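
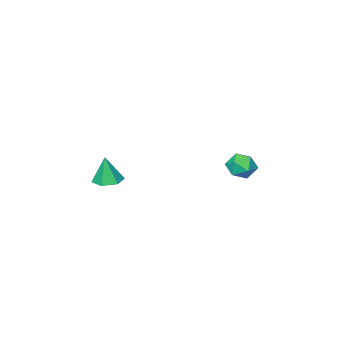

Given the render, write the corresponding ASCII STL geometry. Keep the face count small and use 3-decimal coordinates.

solid 
facet normal -0.187 0.896 -0.403
outer loop
vertex -2.583 2.856 0.848
vertex -3.11 3.013 1.442
vertex -2.331 3.215 1.529
endloop
endfacet
facet normal 0.481 0.690 -0.541
outer loop
vertex -2.583 2.856 0.848
vertex -2.331 3.215 1.529
vertex -1.882 2.634 1.188
endloop
endfacet
facet normal 0.452 0.066 -0.889
outer loop
vertex -2.583 2.856 0.848
vertex -1.882 2.634 1.188
vertex -2.384 2.072 0.891
endloop
endfacet
facet normal -0.234 -0.112 -0.966
outer loop
vertex -2.583 2.856 0.848
vertex -2.384 2.072 0.891
vertex -3.143 2.306 1.048
endloop
endfacet
facet normal -0.630 0.400 -0.665
outer loop
vertex -2.583 2.856 0.848
vertex -3.143 2.306 1.048
vertex -3.11 3.013 1.442
endloop
endfacet
facet normal 0.811 0.579 0.081
outer loop
vertex -1.882 2.634 1.188
vertex -2.331 3.215 1.529
vertex -1.977 2.654 1.992
endloop
endfacet
facet normal -0.271 0.913 0.305
outer loop
vertex -2.331 3.215 1.529
vertex -3.11 3.013 1.442
vertex -2.736 2.888 2.149
endloop
endfacet
facet normal -0.986 0.113 -0.119
outer loop
vertex -3.11 3.013 1.442
vertex -3.143 2.306 1.048
vertex -3.238 2.326 1.852
endloop
endfacet
facet normal -0.346 -0.717 -0.605
outer loop
vertex -3.143 2.306 1.048
vertex -2.384 2.072 0.891
vertex -2.789 1.745 1.511
endloop
endfacet
facet normal 0.765 -0.429 -0.480
outer loop
vertex -2.384 2.072 0.891
vertex -1.882 2.634 1.188
vertex -2.01 1.947 1.598
endloop
endfacet
facet normal 0.234 0.112 0.966
outer loop
vertex -2.537 2.104 2.192
vertex -1.977 2.654 1.992
vertex -2.736 2.888 2.149
endloop
endfacet
facet normal -0.452 -0.066 0.889
outer loop
vertex -2.537 2.104 2.192
vertex -2.736 2.888 2.149
vertex -3.238 2.326 1.852
endloop
endfacet
facet normal -0.481 -0.690 0.541
outer loop
vertex -2.537 2.104 2.192
vertex -3.238 2.326 1.852
vertex -2.789 1.745 1.511
endloop
endfacet
facet normal 0.187 -0.896 0.403
outer loop
vertex -2.537 2.104 2.192
vertex -2.789 1.745 1.511
vertex -2.01 1.947 1.598
endloop
endfacet
facet normal 0.630 -0.400 0.665
outer loop
vertex -2.537 2.104 2.192
vertex -2.01 1.947 1.598
vertex -1.977 2.654 1.992
endloop
endfacet
facet normal 0.346 0.717 0.605
outer loop
vertex -2.736 2.888 2.149
vertex -1.977 2.654 1.992
vertex -2.331 3.215 1.529
endloop
endfacet
facet normal -0.765 0.429 0.480
outer loop
vertex -3.238 2.326 1.852
vertex -2.736 2.888 2.149
vertex -3.11 3.013 1.442
endloop
endfacet
facet normal -0.811 -0.579 -0.081
outer loop
vertex -2.789 1.745 1.511
vertex -3.238 2.326 1.852
vertex -3.143 2.306 1.048
endloop
endfacet
facet normal 0.271 -0.913 -0.305
outer loop
vertex -2.01 1.947 1.598
vertex -2.789 1.745 1.511
vertex -2.384 2.072 0.891
endloop
endfacet
facet normal 0.986 -0.113 0.119
outer loop
vertex -1.977 2.654 1.992
vertex -2.01 1.947 1.598
vertex -1.882 2.634 1.188
endloop
endfacet
facet normal -0.080 0.048 -0.996
outer loop
vertex 4.273 0.312 1.669
vertex 3.643 0.694 1.738
vertex 4.29 1.051 1.703
endloop
endfacet
facet normal 0.942 -0.037 0.333
outer loop
vertex 4.273 0.312 1.669
vertex 4.29 1.051 1.703
vertex 3.757 0.626 3.162
endloop
endfacet
facet normal -0.080 0.048 -0.996
outer loop
vertex 4.29 1.051 1.703
vertex 3.643 0.694 1.738
vertex 3.659 1.433 1.772
endloop
endfacet
facet normal 0.505 0.761 0.406
outer loop
vertex 4.29 1.051 1.703
vertex 3.659 1.433 1.772
vertex 3.757 0.626 3.162
endloop
endfacet
facet normal -0.080 0.048 -0.996
outer loop
vertex 3.659 1.433 1.772
vertex 3.643 0.694 1.738
vertex 3.012 1.075 1.807
endloop
endfacet
facet normal -0.405 0.778 0.480
outer loop
vertex 3.659 1.433 1.772
vertex 3.012 1.075 1.807
vertex 3.757 0.626 3.162
endloop
endfacet
facet normal -0.080 0.048 -0.996
outer loop
vertex 3.012 1.075 1.807
vertex 3.643 0.694 1.738
vertex 2.996 0.336 1.773
endloop
endfacet
facet normal -0.877 -0.003 0.481
outer loop
vertex 3.012 1.075 1.807
vertex 2.996 0.336 1.773
vertex 3.757 0.626 3.162
endloop
endfacet
facet normal -0.080 0.048 -0.996
outer loop
vertex 2.996 0.336 1.773
vertex 3.643 0.694 1.738
vertex 3.626 -0.045 1.704
endloop
endfacet
facet normal -0.439 -0.800 0.408
outer loop
vertex 2.996 0.336 1.773
vertex 3.626 -0.045 1.704
vertex 3.757 0.626 3.162
endloop
endfacet
facet normal -0.080 0.048 -0.996
outer loop
vertex 3.626 -0.045 1.704
vertex 3.643 0.694 1.738
vertex 4.273 0.312 1.669
endloop
endfacet
facet normal 0.469 -0.817 0.334
outer loop
vertex 3.626 -0.045 1.704
vertex 4.273 0.312 1.669
vertex 3.757 0.626 3.162
endloop
endfacet

endsolid


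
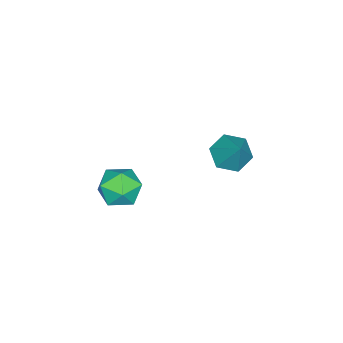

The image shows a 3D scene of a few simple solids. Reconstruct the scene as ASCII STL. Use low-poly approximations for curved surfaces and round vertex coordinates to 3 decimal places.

solid 
facet normal -0.446 -0.452 -0.772
outer loop
vertex -0.989 3.078 0.418
vertex -1.488 2.477 1.058
vertex -1.891 3.359 0.775
endloop
endfacet
facet normal 0.239 0.959 -0.151
outer loop
vertex -0.989 3.078 0.418
vertex -1.891 3.359 0.775
vertex -0.652 3.323 2.502
endloop
endfacet
facet normal -0.447 -0.452 -0.772
outer loop
vertex -1.891 3.359 0.775
vertex -1.488 2.477 1.058
vertex -2.39 2.758 1.416
endloop
endfacet
facet normal -0.486 0.794 0.365
outer loop
vertex -1.891 3.359 0.775
vertex -2.39 2.758 1.416
vertex -0.652 3.323 2.502
endloop
endfacet
facet normal -0.447 -0.452 -0.772
outer loop
vertex -2.39 2.758 1.416
vertex -1.488 2.477 1.058
vertex -1.986 1.876 1.699
endloop
endfacet
facet normal -0.536 0.025 0.844
outer loop
vertex -2.39 2.758 1.416
vertex -1.986 1.876 1.699
vertex -0.652 3.323 2.502
endloop
endfacet
facet normal -0.447 -0.452 -0.772
outer loop
vertex -1.986 1.876 1.699
vertex -1.488 2.477 1.058
vertex -1.085 1.596 1.341
endloop
endfacet
facet normal 0.141 -0.576 0.805
outer loop
vertex -1.986 1.876 1.699
vertex -1.085 1.596 1.341
vertex -0.652 3.323 2.502
endloop
endfacet
facet normal -0.446 -0.452 -0.772
outer loop
vertex -1.085 1.596 1.341
vertex -1.488 2.477 1.058
vertex -0.586 2.196 0.701
endloop
endfacet
facet normal 0.865 -0.411 0.289
outer loop
vertex -1.085 1.596 1.341
vertex -0.586 2.196 0.701
vertex -0.652 3.323 2.502
endloop
endfacet
facet normal -0.446 -0.452 -0.772
outer loop
vertex -0.586 2.196 0.701
vertex -1.488 2.477 1.058
vertex -0.989 3.078 0.418
endloop
endfacet
facet normal 0.915 0.357 -0.190
outer loop
vertex -0.586 2.196 0.701
vertex -0.989 3.078 0.418
vertex -0.652 3.323 2.502
endloop
endfacet
facet normal 0.203 0.640 0.741
outer loop
vertex 3.641 0.772 2.721
vertex 3.894 -0.066 3.376
vertex 4.669 0.4 2.761
endloop
endfacet
facet normal 0.335 0.936 0.106
outer loop
vertex 3.641 0.772 2.721
vertex 4.669 0.4 2.761
vertex 4.221 0.669 1.8
endloop
endfacet
facet normal -0.270 0.923 -0.273
outer loop
vertex 3.641 0.772 2.721
vertex 4.221 0.669 1.8
vertex 3.17 0.368 1.821
endloop
endfacet
facet normal -0.775 0.619 0.128
outer loop
vertex 3.641 0.772 2.721
vertex 3.17 0.368 1.821
vertex 2.968 -0.086 2.795
endloop
endfacet
facet normal -0.483 0.444 0.755
outer loop
vertex 3.641 0.772 2.721
vertex 2.968 -0.086 2.795
vertex 3.894 -0.066 3.376
endloop
endfacet
facet normal 0.816 0.530 -0.232
outer loop
vertex 4.221 0.669 1.8
vertex 4.669 0.4 2.761
vertex 4.832 -0.234 1.885
endloop
endfacet
facet normal 0.602 0.050 0.797
outer loop
vertex 4.669 0.4 2.761
vertex 3.894 -0.066 3.376
vertex 4.63 -0.688 2.859
endloop
endfacet
facet normal -0.508 -0.267 0.819
outer loop
vertex 3.894 -0.066 3.376
vertex 2.968 -0.086 2.795
vertex 3.579 -0.989 2.88
endloop
endfacet
facet normal -0.981 0.018 -0.195
outer loop
vertex 2.968 -0.086 2.795
vertex 3.17 0.368 1.821
vertex 3.131 -0.72 1.919
endloop
endfacet
facet normal -0.163 0.510 -0.845
outer loop
vertex 3.17 0.368 1.821
vertex 4.221 0.669 1.8
vertex 3.906 -0.254 1.304
endloop
endfacet
facet normal 0.775 -0.619 -0.128
outer loop
vertex 4.159 -1.092 1.959
vertex 4.832 -0.234 1.885
vertex 4.63 -0.688 2.859
endloop
endfacet
facet normal 0.270 -0.923 0.273
outer loop
vertex 4.159 -1.092 1.959
vertex 4.63 -0.688 2.859
vertex 3.579 -0.989 2.88
endloop
endfacet
facet normal -0.335 -0.936 -0.106
outer loop
vertex 4.159 -1.092 1.959
vertex 3.579 -0.989 2.88
vertex 3.131 -0.72 1.919
endloop
endfacet
facet normal -0.203 -0.640 -0.741
outer loop
vertex 4.159 -1.092 1.959
vertex 3.131 -0.72 1.919
vertex 3.906 -0.254 1.304
endloop
endfacet
facet normal 0.483 -0.444 -0.755
outer loop
vertex 4.159 -1.092 1.959
vertex 3.906 -0.254 1.304
vertex 4.832 -0.234 1.885
endloop
endfacet
facet normal 0.981 -0.018 0.195
outer loop
vertex 4.63 -0.688 2.859
vertex 4.832 -0.234 1.885
vertex 4.669 0.4 2.761
endloop
endfacet
facet normal 0.163 -0.510 0.845
outer loop
vertex 3.579 -0.989 2.88
vertex 4.63 -0.688 2.859
vertex 3.894 -0.066 3.376
endloop
endfacet
facet normal -0.816 -0.530 0.232
outer loop
vertex 3.131 -0.72 1.919
vertex 3.579 -0.989 2.88
vertex 2.968 -0.086 2.795
endloop
endfacet
facet normal -0.602 -0.050 -0.797
outer loop
vertex 3.906 -0.254 1.304
vertex 3.131 -0.72 1.919
vertex 3.17 0.368 1.821
endloop
endfacet
facet normal 0.508 0.267 -0.819
outer loop
vertex 4.832 -0.234 1.885
vertex 3.906 -0.254 1.304
vertex 4.221 0.669 1.8
endloop
endfacet

endsolid


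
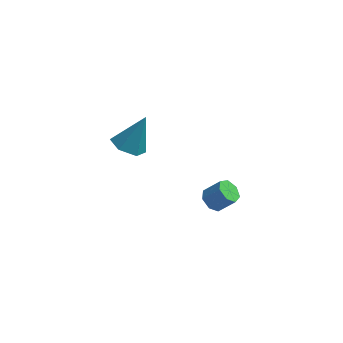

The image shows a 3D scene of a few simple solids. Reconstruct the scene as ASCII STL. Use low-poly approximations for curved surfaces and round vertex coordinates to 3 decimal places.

solid 
facet normal -0.682 -0.021 -0.731
outer loop
vertex 0.575 0.909 -3.999
vertex 0.132 0.849 -3.584
vertex 0.367 1.361 -3.818
endloop
endfacet
facet normal 0.617 0.520 -0.590
outer loop
vertex 0.575 0.909 -3.999
vertex 0.367 1.361 -3.818
vertex 1.291 0.931 -3.231
endloop
endfacet
facet normal 0.617 0.520 -0.590
outer loop
vertex 1.291 0.931 -3.231
vertex 0.367 1.361 -3.818
vertex 1.083 1.383 -3.05
endloop
endfacet
facet normal 0.682 0.021 0.731
outer loop
vertex 1.291 0.931 -3.231
vertex 1.083 1.383 -3.05
vertex 0.848 0.871 -2.816
endloop
endfacet
facet normal -0.682 -0.021 -0.731
outer loop
vertex 0.367 1.361 -3.818
vertex 0.132 0.849 -3.584
vertex -0.018 1.427 -3.461
endloop
endfacet
facet normal 0.077 0.992 -0.100
outer loop
vertex 0.367 1.361 -3.818
vertex -0.018 1.427 -3.461
vertex 1.083 1.383 -3.05
endloop
endfacet
facet normal 0.077 0.992 -0.100
outer loop
vertex 1.083 1.383 -3.05
vertex -0.018 1.427 -3.461
vertex 0.698 1.449 -2.693
endloop
endfacet
facet normal 0.682 0.021 0.731
outer loop
vertex 1.083 1.383 -3.05
vertex 0.698 1.449 -2.693
vertex 0.848 0.871 -2.816
endloop
endfacet
facet normal -0.682 -0.022 -0.731
outer loop
vertex -0.018 1.427 -3.461
vertex 0.132 0.849 -3.584
vertex -0.29 1.058 -3.196
endloop
endfacet
facet normal -0.520 0.717 0.464
outer loop
vertex -0.018 1.427 -3.461
vertex -0.29 1.058 -3.196
vertex 0.698 1.449 -2.693
endloop
endfacet
facet normal -0.520 0.716 0.465
outer loop
vertex 0.698 1.449 -2.693
vertex -0.29 1.058 -3.196
vertex 0.426 1.08 -2.429
endloop
endfacet
facet normal 0.681 0.021 0.732
outer loop
vertex 0.698 1.449 -2.693
vertex 0.426 1.08 -2.429
vertex 0.848 0.871 -2.816
endloop
endfacet
facet normal -0.682 -0.021 -0.731
outer loop
vertex -0.29 1.058 -3.196
vertex 0.132 0.849 -3.584
vertex -0.244 0.531 -3.224
endloop
endfacet
facet normal -0.726 -0.100 0.681
outer loop
vertex -0.29 1.058 -3.196
vertex -0.244 0.531 -3.224
vertex 0.426 1.08 -2.429
endloop
endfacet
facet normal -0.726 -0.098 0.680
outer loop
vertex 0.426 1.08 -2.429
vertex -0.244 0.531 -3.224
vertex 0.472 0.553 -2.456
endloop
endfacet
facet normal 0.682 0.022 0.731
outer loop
vertex 0.426 1.08 -2.429
vertex 0.472 0.553 -2.456
vertex 0.848 0.871 -2.816
endloop
endfacet
facet normal -0.682 -0.022 -0.731
outer loop
vertex -0.244 0.531 -3.224
vertex 0.132 0.849 -3.584
vertex 0.085 0.244 -3.522
endloop
endfacet
facet normal -0.385 -0.839 0.383
outer loop
vertex -0.244 0.531 -3.224
vertex 0.085 0.244 -3.522
vertex 0.472 0.553 -2.456
endloop
endfacet
facet normal -0.385 -0.840 0.383
outer loop
vertex 0.472 0.553 -2.456
vertex 0.085 0.244 -3.522
vertex 0.801 0.266 -2.755
endloop
endfacet
facet normal 0.682 0.021 0.731
outer loop
vertex 0.472 0.553 -2.456
vertex 0.801 0.266 -2.755
vertex 0.848 0.871 -2.816
endloop
endfacet
facet normal -0.681 -0.022 -0.732
outer loop
vertex 0.085 0.244 -3.522
vertex 0.132 0.849 -3.584
vertex 0.45 0.412 -3.867
endloop
endfacet
facet normal 0.245 -0.948 -0.202
outer loop
vertex 0.085 0.244 -3.522
vertex 0.45 0.412 -3.867
vertex 0.801 0.266 -2.755
endloop
endfacet
facet normal 0.246 -0.948 -0.202
outer loop
vertex 0.801 0.266 -2.755
vertex 0.45 0.412 -3.867
vertex 1.165 0.434 -3.1
endloop
endfacet
facet normal 0.683 0.021 0.730
outer loop
vertex 0.801 0.266 -2.755
vertex 1.165 0.434 -3.1
vertex 0.848 0.871 -2.816
endloop
endfacet
facet normal -0.682 -0.023 -0.731
outer loop
vertex 0.45 0.412 -3.867
vertex 0.132 0.849 -3.584
vertex 0.575 0.909 -3.999
endloop
endfacet
facet normal 0.692 -0.343 -0.635
outer loop
vertex 0.45 0.412 -3.867
vertex 0.575 0.909 -3.999
vertex 1.165 0.434 -3.1
endloop
endfacet
facet normal 0.692 -0.343 -0.635
outer loop
vertex 1.165 0.434 -3.1
vertex 0.575 0.909 -3.999
vertex 1.291 0.931 -3.231
endloop
endfacet
facet normal 0.682 0.020 0.731
outer loop
vertex 1.165 0.434 -3.1
vertex 1.291 0.931 -3.231
vertex 0.848 0.871 -2.816
endloop
endfacet
facet normal -0.382 -0.327 -0.864
outer loop
vertex -2.639 -1.467 1.455
vertex -3.105 -0.818 1.415
vertex -2.375 -0.808 1.089
endloop
endfacet
facet normal 0.943 -0.303 0.134
outer loop
vertex -2.639 -1.467 1.455
vertex -2.375 -0.808 1.089
vertex -2.455 -0.262 2.885
endloop
endfacet
facet normal -0.382 -0.326 -0.865
outer loop
vertex -2.375 -0.808 1.089
vertex -3.105 -0.818 1.415
vertex -2.84 -0.158 1.049
endloop
endfacet
facet normal 0.810 0.571 -0.137
outer loop
vertex -2.375 -0.808 1.089
vertex -2.84 -0.158 1.049
vertex -2.455 -0.262 2.885
endloop
endfacet
facet normal -0.381 -0.327 -0.865
outer loop
vertex -2.84 -0.158 1.049
vertex -3.105 -0.818 1.415
vertex -3.57 -0.169 1.375
endloop
endfacet
facet normal 0.009 0.998 0.055
outer loop
vertex -2.84 -0.158 1.049
vertex -3.57 -0.169 1.375
vertex -2.455 -0.262 2.885
endloop
endfacet
facet normal -0.383 -0.327 -0.864
outer loop
vertex -3.57 -0.169 1.375
vertex -3.105 -0.818 1.415
vertex -3.835 -0.828 1.742
endloop
endfacet
facet normal -0.655 0.551 0.517
outer loop
vertex -3.57 -0.169 1.375
vertex -3.835 -0.828 1.742
vertex -2.455 -0.262 2.885
endloop
endfacet
facet normal -0.383 -0.327 -0.864
outer loop
vertex -3.835 -0.828 1.742
vertex -3.105 -0.818 1.415
vertex -3.37 -1.478 1.782
endloop
endfacet
facet normal -0.521 -0.324 0.790
outer loop
vertex -3.835 -0.828 1.742
vertex -3.37 -1.478 1.782
vertex -2.455 -0.262 2.885
endloop
endfacet
facet normal -0.382 -0.327 -0.864
outer loop
vertex -3.37 -1.478 1.782
vertex -3.105 -0.818 1.415
vertex -2.639 -1.467 1.455
endloop
endfacet
facet normal 0.279 -0.752 0.598
outer loop
vertex -3.37 -1.478 1.782
vertex -2.639 -1.467 1.455
vertex -2.455 -0.262 2.885
endloop
endfacet

endsolid


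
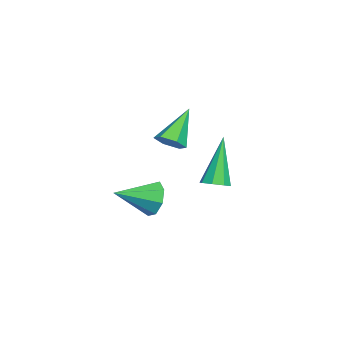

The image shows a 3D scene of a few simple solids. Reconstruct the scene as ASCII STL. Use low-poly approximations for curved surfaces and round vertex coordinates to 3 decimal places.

solid 
facet normal -0.421 0.843 -0.335
outer loop
vertex 1.764 2.556 2.19
vertex 1.497 2.214 1.666
vertex 1.293 2.363 2.297
endloop
endfacet
facet normal 0.223 -0.005 0.975
outer loop
vertex 1.764 2.556 2.19
vertex 1.293 2.363 2.297
vertex 2.063 1.086 2.114
endloop
endfacet
facet normal -0.423 0.842 -0.335
outer loop
vertex 1.293 2.363 2.297
vertex 1.497 2.214 1.666
vertex 0.941 2.082 2.035
endloop
endfacet
facet normal -0.367 -0.345 0.864
outer loop
vertex 1.293 2.363 2.297
vertex 0.941 2.082 2.035
vertex 2.063 1.086 2.114
endloop
endfacet
facet normal -0.422 0.842 -0.335
outer loop
vertex 0.941 2.082 2.035
vertex 1.497 2.214 1.666
vertex 0.915 1.879 1.557
endloop
endfacet
facet normal -0.640 -0.694 0.330
outer loop
vertex 0.941 2.082 2.035
vertex 0.915 1.879 1.557
vertex 2.063 1.086 2.114
endloop
endfacet
facet normal -0.422 0.842 -0.335
outer loop
vertex 0.915 1.879 1.557
vertex 1.497 2.214 1.666
vertex 1.23 1.872 1.142
endloop
endfacet
facet normal -0.432 -0.846 -0.314
outer loop
vertex 0.915 1.879 1.557
vertex 1.23 1.872 1.142
vertex 2.063 1.086 2.114
endloop
endfacet
facet normal -0.423 0.842 -0.334
outer loop
vertex 1.23 1.872 1.142
vertex 1.497 2.214 1.666
vertex 1.701 2.066 1.034
endloop
endfacet
facet normal 0.135 -0.711 -0.690
outer loop
vertex 1.23 1.872 1.142
vertex 1.701 2.066 1.034
vertex 2.063 1.086 2.114
endloop
endfacet
facet normal -0.422 0.843 -0.334
outer loop
vertex 1.701 2.066 1.034
vertex 1.497 2.214 1.666
vertex 2.052 2.346 1.297
endloop
endfacet
facet normal 0.728 -0.369 -0.578
outer loop
vertex 1.701 2.066 1.034
vertex 2.052 2.346 1.297
vertex 2.063 1.086 2.114
endloop
endfacet
facet normal -0.423 0.841 -0.336
outer loop
vertex 2.052 2.346 1.297
vertex 1.497 2.214 1.666
vertex 2.078 2.55 1.775
endloop
endfacet
facet normal 0.999 -0.021 -0.045
outer loop
vertex 2.052 2.346 1.297
vertex 2.078 2.55 1.775
vertex 2.063 1.086 2.114
endloop
endfacet
facet normal -0.424 0.842 -0.333
outer loop
vertex 2.078 2.55 1.775
vertex 1.497 2.214 1.666
vertex 1.764 2.556 2.19
endloop
endfacet
facet normal 0.792 0.130 0.597
outer loop
vertex 2.078 2.55 1.775
vertex 1.764 2.556 2.19
vertex 2.063 1.086 2.114
endloop
endfacet
facet normal 0.434 -0.088 -0.897
outer loop
vertex -1.961 3.279 0.773
vertex -2.234 3.673 0.602
vertex -1.78 3.62 0.827
endloop
endfacet
facet normal 0.649 -0.442 0.619
outer loop
vertex -1.961 3.279 0.773
vertex -1.78 3.62 0.827
vertex -3.086 3.847 2.358
endloop
endfacet
facet normal 0.434 -0.089 -0.897
outer loop
vertex -1.78 3.62 0.827
vertex -2.234 3.673 0.602
vertex -1.865 3.993 0.749
endloop
endfacet
facet normal 0.748 0.295 0.594
outer loop
vertex -1.78 3.62 0.827
vertex -1.865 3.993 0.749
vertex -3.086 3.847 2.358
endloop
endfacet
facet normal 0.433 -0.088 -0.897
outer loop
vertex -1.865 3.993 0.749
vertex -2.234 3.673 0.602
vertex -2.167 4.179 0.585
endloop
endfacet
facet normal 0.350 0.871 0.344
outer loop
vertex -1.865 3.993 0.749
vertex -2.167 4.179 0.585
vertex -3.086 3.847 2.358
endloop
endfacet
facet normal 0.436 -0.088 -0.896
outer loop
vertex -2.167 4.179 0.585
vertex -2.234 3.673 0.602
vertex -2.508 4.068 0.43
endloop
endfacet
facet normal -0.315 0.949 0.014
outer loop
vertex -2.167 4.179 0.585
vertex -2.508 4.068 0.43
vertex -3.086 3.847 2.358
endloop
endfacet
facet normal 0.435 -0.088 -0.896
outer loop
vertex -2.508 4.068 0.43
vertex -2.234 3.673 0.602
vertex -2.688 3.727 0.376
endloop
endfacet
facet normal -0.853 0.482 -0.200
outer loop
vertex -2.508 4.068 0.43
vertex -2.688 3.727 0.376
vertex -3.086 3.847 2.358
endloop
endfacet
facet normal 0.435 -0.088 -0.896
outer loop
vertex -2.688 3.727 0.376
vertex -2.234 3.673 0.602
vertex -2.603 3.354 0.454
endloop
endfacet
facet normal -0.951 -0.254 -0.176
outer loop
vertex -2.688 3.727 0.376
vertex -2.603 3.354 0.454
vertex -3.086 3.847 2.358
endloop
endfacet
facet normal 0.436 -0.089 -0.896
outer loop
vertex -2.603 3.354 0.454
vertex -2.234 3.673 0.602
vertex -2.302 3.168 0.619
endloop
endfacet
facet normal -0.553 -0.830 0.074
outer loop
vertex -2.603 3.354 0.454
vertex -2.302 3.168 0.619
vertex -3.086 3.847 2.358
endloop
endfacet
facet normal 0.434 -0.089 -0.897
outer loop
vertex -2.302 3.168 0.619
vertex -2.234 3.673 0.602
vertex -1.961 3.279 0.773
endloop
endfacet
facet normal 0.112 -0.907 0.405
outer loop
vertex -2.302 3.168 0.619
vertex -1.961 3.279 0.773
vertex -3.086 3.847 2.358
endloop
endfacet
facet normal 0.616 -0.318 -0.721
outer loop
vertex -1.128 2.064 3.115
vertex -1.443 2.324 2.731
vertex -1.018 2.595 2.975
endloop
endfacet
facet normal 0.544 0.107 0.832
outer loop
vertex -1.128 2.064 3.115
vertex -1.018 2.595 2.975
vertex -2.397 2.816 3.849
endloop
endfacet
facet normal 0.616 -0.317 -0.721
outer loop
vertex -1.018 2.595 2.975
vertex -1.443 2.324 2.731
vertex -1.332 2.855 2.592
endloop
endfacet
facet normal 0.343 0.884 0.318
outer loop
vertex -1.018 2.595 2.975
vertex -1.332 2.855 2.592
vertex -2.397 2.816 3.849
endloop
endfacet
facet normal 0.616 -0.317 -0.721
outer loop
vertex -1.332 2.855 2.592
vertex -1.443 2.324 2.731
vertex -1.757 2.584 2.348
endloop
endfacet
facet normal -0.385 0.873 -0.299
outer loop
vertex -1.332 2.855 2.592
vertex -1.757 2.584 2.348
vertex -2.397 2.816 3.849
endloop
endfacet
facet normal 0.616 -0.317 -0.721
outer loop
vertex -1.757 2.584 2.348
vertex -1.443 2.324 2.731
vertex -1.868 2.053 2.487
endloop
endfacet
facet normal -0.912 0.085 -0.402
outer loop
vertex -1.757 2.584 2.348
vertex -1.868 2.053 2.487
vertex -2.397 2.816 3.849
endloop
endfacet
facet normal 0.616 -0.318 -0.721
outer loop
vertex -1.868 2.053 2.487
vertex -1.443 2.324 2.731
vertex -1.553 1.793 2.871
endloop
endfacet
facet normal -0.711 -0.694 0.113
outer loop
vertex -1.868 2.053 2.487
vertex -1.553 1.793 2.871
vertex -2.397 2.816 3.849
endloop
endfacet
facet normal 0.616 -0.318 -0.721
outer loop
vertex -1.553 1.793 2.871
vertex -1.443 2.324 2.731
vertex -1.128 2.064 3.115
endloop
endfacet
facet normal 0.017 -0.684 0.730
outer loop
vertex -1.553 1.793 2.871
vertex -1.128 2.064 3.115
vertex -2.397 2.816 3.849
endloop
endfacet

endsolid


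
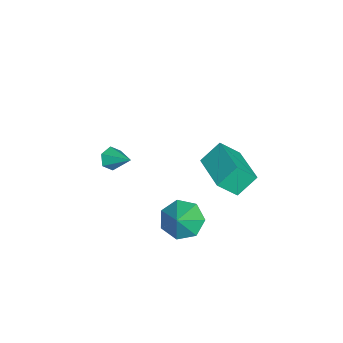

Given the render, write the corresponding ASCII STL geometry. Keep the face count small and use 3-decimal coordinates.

solid 
facet normal -0.898 -0.428 -0.105
outer loop
vertex -0.197 2.495 2.854
vertex -0.46 3.25 2.027
vertex 0.225 1.799 2.084
endloop
endfacet
facet normal 0.229 -0.656 0.719
outer loop
vertex 1.84 2.57 2.273
vertex -0.197 2.495 2.854
vertex 0.225 1.799 2.084
endloop
endfacet
facet normal -0.898 -0.428 -0.104
outer loop
vertex 0.225 1.799 2.084
vertex -0.46 3.25 2.027
vertex -0.039 2.554 1.257
endloop
endfacet
facet normal 0.377 -0.621 -0.687
outer loop
vertex -0.039 2.554 1.257
vertex 1.84 2.57 2.273
vertex 0.225 1.799 2.084
endloop
endfacet
facet normal -0.377 0.621 0.687
outer loop
vertex -0.197 2.495 2.854
vertex 1.155 4.021 2.216
vertex -0.46 3.25 2.027
endloop
endfacet
facet normal 0.229 -0.656 0.719
outer loop
vertex 1.419 3.266 3.043
vertex -0.197 2.495 2.854
vertex 1.84 2.57 2.273
endloop
endfacet
facet normal -0.377 0.621 0.687
outer loop
vertex 1.419 3.266 3.043
vertex 1.155 4.021 2.216
vertex -0.197 2.495 2.854
endloop
endfacet
facet normal -0.229 0.656 -0.719
outer loop
vertex -0.46 3.25 2.027
vertex 1.155 4.021 2.216
vertex -0.039 2.554 1.257
endloop
endfacet
facet normal 0.377 -0.621 -0.687
outer loop
vertex 1.577 3.325 1.446
vertex 1.84 2.57 2.273
vertex -0.039 2.554 1.257
endloop
endfacet
facet normal -0.229 0.656 -0.719
outer loop
vertex -0.039 2.554 1.257
vertex 1.155 4.021 2.216
vertex 1.577 3.325 1.446
endloop
endfacet
facet normal 0.898 0.427 0.105
outer loop
vertex 1.577 3.325 1.446
vertex 1.419 3.266 3.043
vertex 1.84 2.57 2.273
endloop
endfacet
facet normal 0.897 0.428 0.105
outer loop
vertex 1.155 4.021 2.216
vertex 1.419 3.266 3.043
vertex 1.577 3.325 1.446
endloop
endfacet
facet normal -0.699 0.085 -0.710
outer loop
vertex 1.69 1.051 -1.563
vertex 1.066 1.194 -0.931
vertex 1.576 1.797 -1.361
endloop
endfacet
facet normal 0.966 0.194 -0.171
outer loop
vertex 1.69 1.051 -1.563
vertex 1.576 1.797 -1.361
vertex 1.954 1.086 -0.029
endloop
endfacet
facet normal -0.699 0.084 -0.711
outer loop
vertex 1.576 1.797 -1.361
vertex 1.066 1.194 -0.931
vertex 1.077 2.089 -0.836
endloop
endfacet
facet normal 0.648 0.733 0.208
outer loop
vertex 1.576 1.797 -1.361
vertex 1.077 2.089 -0.836
vertex 1.954 1.086 -0.029
endloop
endfacet
facet normal -0.700 0.084 -0.709
outer loop
vertex 1.077 2.089 -0.836
vertex 1.066 1.194 -0.931
vertex 0.57 1.706 -0.381
endloop
endfacet
facet normal 0.125 0.686 0.717
outer loop
vertex 1.077 2.089 -0.836
vertex 0.57 1.706 -0.381
vertex 1.954 1.086 -0.029
endloop
endfacet
facet normal -0.699 0.085 -0.710
outer loop
vertex 0.57 1.706 -0.381
vertex 1.066 1.194 -0.931
vertex 0.436 0.938 -0.341
endloop
endfacet
facet normal -0.209 0.087 0.974
outer loop
vertex 0.57 1.706 -0.381
vertex 0.436 0.938 -0.341
vertex 1.954 1.086 -0.029
endloop
endfacet
facet normal -0.699 0.084 -0.710
outer loop
vertex 0.436 0.938 -0.341
vertex 1.066 1.194 -0.931
vertex 0.776 0.362 -0.744
endloop
endfacet
facet normal -0.102 -0.610 0.786
outer loop
vertex 0.436 0.938 -0.341
vertex 0.776 0.362 -0.744
vertex 1.954 1.086 -0.029
endloop
endfacet
facet normal -0.700 0.084 -0.710
outer loop
vertex 0.776 0.362 -0.744
vertex 1.066 1.194 -0.931
vertex 1.334 0.413 -1.288
endloop
endfacet
facet normal 0.366 -0.884 0.292
outer loop
vertex 0.776 0.362 -0.744
vertex 1.334 0.413 -1.288
vertex 1.954 1.086 -0.029
endloop
endfacet
facet normal -0.699 0.084 -0.710
outer loop
vertex 1.334 0.413 -1.288
vertex 1.066 1.194 -0.931
vertex 1.69 1.051 -1.563
endloop
endfacet
facet normal 0.840 -0.526 -0.133
outer loop
vertex 1.334 0.413 -1.288
vertex 1.69 1.051 -1.563
vertex 1.954 1.086 -0.029
endloop
endfacet
facet normal -0.515 -0.686 -0.513
outer loop
vertex -2.661 -1.991 -1.958
vertex -2.998 -2.076 -1.506
vertex -3.136 -1.682 -1.894
endloop
endfacet
facet normal 0.374 0.701 -0.608
outer loop
vertex -2.661 -1.991 -1.958
vertex -3.136 -1.682 -1.894
vertex -2.342 -1.204 -0.854
endloop
endfacet
facet normal -0.517 -0.686 -0.512
outer loop
vertex -3.136 -1.682 -1.894
vertex -2.998 -2.076 -1.506
vertex -3.472 -1.766 -1.442
endloop
endfacet
facet normal -0.391 0.912 -0.121
outer loop
vertex -3.136 -1.682 -1.894
vertex -3.472 -1.766 -1.442
vertex -2.342 -1.204 -0.854
endloop
endfacet
facet normal -0.518 -0.686 -0.511
outer loop
vertex -3.472 -1.766 -1.442
vertex -2.998 -2.076 -1.506
vertex -3.334 -2.16 -1.053
endloop
endfacet
facet normal -0.579 0.461 0.672
outer loop
vertex -3.472 -1.766 -1.442
vertex -3.334 -2.16 -1.053
vertex -2.342 -1.204 -0.854
endloop
endfacet
facet normal -0.518 -0.686 -0.511
outer loop
vertex -3.334 -2.16 -1.053
vertex -2.998 -2.076 -1.506
vertex -2.86 -2.47 -1.117
endloop
endfacet
facet normal -0.001 -0.203 0.979
outer loop
vertex -3.334 -2.16 -1.053
vertex -2.86 -2.47 -1.117
vertex -2.342 -1.204 -0.854
endloop
endfacet
facet normal -0.515 -0.687 -0.513
outer loop
vertex -2.86 -2.47 -1.117
vertex -2.998 -2.076 -1.506
vertex -2.523 -2.385 -1.569
endloop
endfacet
facet normal 0.765 -0.415 0.492
outer loop
vertex -2.86 -2.47 -1.117
vertex -2.523 -2.385 -1.569
vertex -2.342 -1.204 -0.854
endloop
endfacet
facet normal -0.515 -0.687 -0.513
outer loop
vertex -2.523 -2.385 -1.569
vertex -2.998 -2.076 -1.506
vertex -2.661 -1.991 -1.958
endloop
endfacet
facet normal 0.953 0.036 -0.301
outer loop
vertex -2.523 -2.385 -1.569
vertex -2.661 -1.991 -1.958
vertex -2.342 -1.204 -0.854
endloop
endfacet

endsolid


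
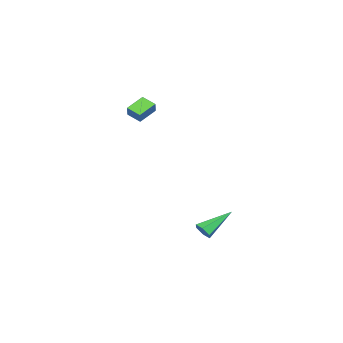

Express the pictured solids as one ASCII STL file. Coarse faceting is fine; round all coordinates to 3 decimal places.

solid 
facet normal 0.679 -0.518 -0.520
outer loop
vertex 4.294 3.053 -3.773
vertex 3.854 2.904 -4.199
vertex 4.198 3.427 -4.271
endloop
endfacet
facet normal 0.532 0.723 0.441
outer loop
vertex 4.294 3.053 -3.773
vertex 4.198 3.427 -4.271
vertex 2.366 4.036 -3.061
endloop
endfacet
facet normal 0.679 -0.518 -0.520
outer loop
vertex 4.198 3.427 -4.271
vertex 3.854 2.904 -4.199
vertex 3.758 3.278 -4.697
endloop
endfacet
facet normal 0.056 0.923 -0.380
outer loop
vertex 4.198 3.427 -4.271
vertex 3.758 3.278 -4.697
vertex 2.366 4.036 -3.061
endloop
endfacet
facet normal 0.680 -0.517 -0.520
outer loop
vertex 3.758 3.278 -4.697
vertex 3.854 2.904 -4.199
vertex 3.415 2.755 -4.625
endloop
endfacet
facet normal -0.641 0.325 -0.696
outer loop
vertex 3.758 3.278 -4.697
vertex 3.415 2.755 -4.625
vertex 2.366 4.036 -3.061
endloop
endfacet
facet normal 0.680 -0.516 -0.521
outer loop
vertex 3.415 2.755 -4.625
vertex 3.854 2.904 -4.199
vertex 3.511 2.38 -4.128
endloop
endfacet
facet normal -0.861 -0.472 -0.190
outer loop
vertex 3.415 2.755 -4.625
vertex 3.511 2.38 -4.128
vertex 2.366 4.036 -3.061
endloop
endfacet
facet normal 0.680 -0.516 -0.521
outer loop
vertex 3.511 2.38 -4.128
vertex 3.854 2.904 -4.199
vertex 3.95 2.529 -3.702
endloop
endfacet
facet normal -0.385 -0.673 0.632
outer loop
vertex 3.511 2.38 -4.128
vertex 3.95 2.529 -3.702
vertex 2.366 4.036 -3.061
endloop
endfacet
facet normal 0.679 -0.517 -0.521
outer loop
vertex 3.95 2.529 -3.702
vertex 3.854 2.904 -4.199
vertex 4.294 3.053 -3.773
endloop
endfacet
facet normal 0.311 -0.076 0.947
outer loop
vertex 3.95 2.529 -3.702
vertex 4.294 3.053 -3.773
vertex 2.366 4.036 -3.061
endloop
endfacet
facet normal -0.580 -0.236 -0.780
outer loop
vertex 0.838 -2.025 4.015
vertex 1.018 -1.158 3.619
vertex 1.869 -2.522 3.398
endloop
endfacet
facet normal -0.186 -0.894 0.408
outer loop
vertex 2.362 -2.322 4.061
vertex 0.838 -2.025 4.015
vertex 1.869 -2.522 3.398
endloop
endfacet
facet normal -0.580 -0.236 -0.780
outer loop
vertex 1.869 -2.522 3.398
vertex 1.018 -1.158 3.619
vertex 2.049 -1.655 3.002
endloop
endfacet
facet normal 0.793 -0.381 -0.475
outer loop
vertex 2.049 -1.655 3.002
vertex 2.362 -2.322 4.061
vertex 1.869 -2.522 3.398
endloop
endfacet
facet normal -0.793 0.381 0.475
outer loop
vertex 0.838 -2.025 4.015
vertex 1.511 -0.958 4.282
vertex 1.018 -1.158 3.619
endloop
endfacet
facet normal -0.186 -0.894 0.408
outer loop
vertex 1.331 -1.825 4.678
vertex 0.838 -2.025 4.015
vertex 2.362 -2.322 4.061
endloop
endfacet
facet normal -0.793 0.381 0.475
outer loop
vertex 1.331 -1.825 4.678
vertex 1.511 -0.958 4.282
vertex 0.838 -2.025 4.015
endloop
endfacet
facet normal 0.186 0.894 -0.408
outer loop
vertex 1.018 -1.158 3.619
vertex 1.511 -0.958 4.282
vertex 2.049 -1.655 3.002
endloop
endfacet
facet normal 0.793 -0.381 -0.475
outer loop
vertex 2.542 -1.455 3.665
vertex 2.362 -2.322 4.061
vertex 2.049 -1.655 3.002
endloop
endfacet
facet normal 0.186 0.894 -0.408
outer loop
vertex 2.049 -1.655 3.002
vertex 1.511 -0.958 4.282
vertex 2.542 -1.455 3.665
endloop
endfacet
facet normal 0.580 0.236 0.780
outer loop
vertex 2.542 -1.455 3.665
vertex 1.331 -1.825 4.678
vertex 2.362 -2.322 4.061
endloop
endfacet
facet normal 0.580 0.236 0.780
outer loop
vertex 1.511 -0.958 4.282
vertex 1.331 -1.825 4.678
vertex 2.542 -1.455 3.665
endloop
endfacet

endsolid


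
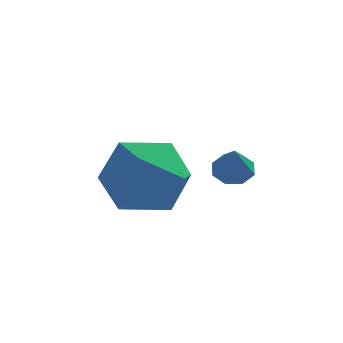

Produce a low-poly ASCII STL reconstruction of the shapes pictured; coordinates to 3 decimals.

solid 
facet normal -0.157 0.630 -0.761
outer loop
vertex 1.402 0.548 -1.256
vertex 0.859 0.576 -1.121
vertex 1.318 0.863 -0.978
endloop
endfacet
facet normal 0.957 -0.002 0.291
outer loop
vertex 1.402 0.548 -1.256
vertex 1.318 0.863 -0.978
vertex 1.061 -0.236 -0.139
endloop
endfacet
facet normal -0.158 0.631 -0.760
outer loop
vertex 1.318 0.863 -0.978
vertex 0.859 0.576 -1.121
vertex 0.966 1.01 -0.783
endloop
endfacet
facet normal 0.567 0.412 0.713
outer loop
vertex 1.318 0.863 -0.978
vertex 0.966 1.01 -0.783
vertex 1.061 -0.236 -0.139
endloop
endfacet
facet normal -0.157 0.631 -0.760
outer loop
vertex 0.966 1.01 -0.783
vertex 0.859 0.576 -1.121
vertex 0.551 0.903 -0.786
endloop
endfacet
facet normal -0.122 0.448 0.885
outer loop
vertex 0.966 1.01 -0.783
vertex 0.551 0.903 -0.786
vertex 1.061 -0.236 -0.139
endloop
endfacet
facet normal -0.157 0.631 -0.760
outer loop
vertex 0.551 0.903 -0.786
vertex 0.859 0.576 -1.121
vertex 0.316 0.605 -0.985
endloop
endfacet
facet normal -0.704 0.085 0.705
outer loop
vertex 0.551 0.903 -0.786
vertex 0.316 0.605 -0.985
vertex 1.061 -0.236 -0.139
endloop
endfacet
facet normal -0.157 0.630 -0.761
outer loop
vertex 0.316 0.605 -0.985
vertex 0.859 0.576 -1.121
vertex 0.4 0.289 -1.264
endloop
endfacet
facet normal -0.840 -0.467 0.276
outer loop
vertex 0.316 0.605 -0.985
vertex 0.4 0.289 -1.264
vertex 1.061 -0.236 -0.139
endloop
endfacet
facet normal -0.157 0.630 -0.761
outer loop
vertex 0.4 0.289 -1.264
vertex 0.859 0.576 -1.121
vertex 0.752 0.142 -1.458
endloop
endfacet
facet normal -0.449 -0.881 -0.147
outer loop
vertex 0.4 0.289 -1.264
vertex 0.752 0.142 -1.458
vertex 1.061 -0.236 -0.139
endloop
endfacet
facet normal -0.158 0.630 -0.761
outer loop
vertex 0.752 0.142 -1.458
vertex 0.859 0.576 -1.121
vertex 1.167 0.25 -1.455
endloop
endfacet
facet normal 0.241 -0.917 -0.319
outer loop
vertex 0.752 0.142 -1.458
vertex 1.167 0.25 -1.455
vertex 1.061 -0.236 -0.139
endloop
endfacet
facet normal -0.156 0.631 -0.760
outer loop
vertex 1.167 0.25 -1.455
vertex 0.859 0.576 -1.121
vertex 1.402 0.548 -1.256
endloop
endfacet
facet normal 0.821 -0.554 -0.139
outer loop
vertex 1.167 0.25 -1.455
vertex 1.402 0.548 -1.256
vertex 1.061 -0.236 -0.139
endloop
endfacet
facet normal -0.672 0.656 0.345
outer loop
vertex -1.805 -1.375 -0.736
vertex -1.436 -1.613 0.435
vertex -0.884 -0.702 -0.222
endloop
endfacet
facet normal -0.445 0.842 -0.306
outer loop
vertex -1.805 -1.375 -0.736
vertex -0.884 -0.702 -0.222
vertex -0.791 -1.084 -1.409
endloop
endfacet
facet normal -0.586 0.303 -0.752
outer loop
vertex -1.805 -1.375 -0.736
vertex -0.791 -1.084 -1.409
vertex -1.286 -2.231 -1.486
endloop
endfacet
facet normal -0.901 -0.216 -0.376
outer loop
vertex -1.805 -1.375 -0.736
vertex -1.286 -2.231 -1.486
vertex -1.684 -2.557 -0.346
endloop
endfacet
facet normal -0.954 0.002 0.301
outer loop
vertex -1.805 -1.375 -0.736
vertex -1.684 -2.557 -0.346
vertex -1.436 -1.613 0.435
endloop
endfacet
facet normal 0.265 0.924 -0.277
outer loop
vertex -0.791 -1.084 -1.409
vertex -0.884 -0.702 -0.222
vertex 0.204 -1.143 -0.654
endloop
endfacet
facet normal -0.104 0.622 0.776
outer loop
vertex -0.884 -0.702 -0.222
vertex -1.436 -1.613 0.435
vertex -0.194 -1.469 0.486
endloop
endfacet
facet normal -0.560 -0.436 0.704
outer loop
vertex -1.436 -1.613 0.435
vertex -1.684 -2.557 -0.346
vertex -0.689 -2.616 0.409
endloop
endfacet
facet normal -0.475 -0.788 -0.391
outer loop
vertex -1.684 -2.557 -0.346
vertex -1.286 -2.231 -1.486
vertex -0.596 -2.998 -0.778
endloop
endfacet
facet normal 0.035 0.052 -0.998
outer loop
vertex -1.286 -2.231 -1.486
vertex -0.791 -1.084 -1.409
vertex -0.044 -2.087 -1.435
endloop
endfacet
facet normal 0.901 0.216 0.376
outer loop
vertex 0.325 -2.325 -0.264
vertex 0.204 -1.143 -0.654
vertex -0.194 -1.469 0.486
endloop
endfacet
facet normal 0.586 -0.303 0.752
outer loop
vertex 0.325 -2.325 -0.264
vertex -0.194 -1.469 0.486
vertex -0.689 -2.616 0.409
endloop
endfacet
facet normal 0.445 -0.842 0.306
outer loop
vertex 0.325 -2.325 -0.264
vertex -0.689 -2.616 0.409
vertex -0.596 -2.998 -0.778
endloop
endfacet
facet normal 0.672 -0.656 -0.345
outer loop
vertex 0.325 -2.325 -0.264
vertex -0.596 -2.998 -0.778
vertex -0.044 -2.087 -1.435
endloop
endfacet
facet normal 0.954 -0.002 -0.301
outer loop
vertex 0.325 -2.325 -0.264
vertex -0.044 -2.087 -1.435
vertex 0.204 -1.143 -0.654
endloop
endfacet
facet normal 0.475 0.788 0.391
outer loop
vertex -0.194 -1.469 0.486
vertex 0.204 -1.143 -0.654
vertex -0.884 -0.702 -0.222
endloop
endfacet
facet normal -0.035 -0.052 0.998
outer loop
vertex -0.689 -2.616 0.409
vertex -0.194 -1.469 0.486
vertex -1.436 -1.613 0.435
endloop
endfacet
facet normal -0.265 -0.924 0.277
outer loop
vertex -0.596 -2.998 -0.778
vertex -0.689 -2.616 0.409
vertex -1.684 -2.557 -0.346
endloop
endfacet
facet normal 0.104 -0.622 -0.776
outer loop
vertex -0.044 -2.087 -1.435
vertex -0.596 -2.998 -0.778
vertex -1.286 -2.231 -1.486
endloop
endfacet
facet normal 0.560 0.436 -0.704
outer loop
vertex 0.204 -1.143 -0.654
vertex -0.044 -2.087 -1.435
vertex -0.791 -1.084 -1.409
endloop
endfacet

endsolid


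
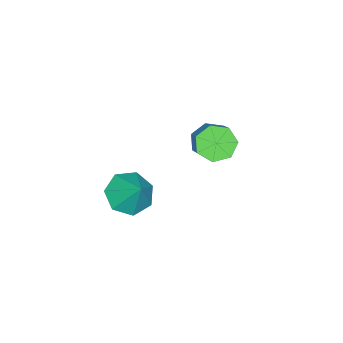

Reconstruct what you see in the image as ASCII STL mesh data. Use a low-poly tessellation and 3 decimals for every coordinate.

solid 
facet normal -0.338 -0.561 -0.756
outer loop
vertex 1.118 -3.651 1.18
vertex 0.57 -2.951 0.906
vertex 1.445 -3.136 0.652
endloop
endfacet
facet normal 0.900 -0.155 0.406
outer loop
vertex 1.118 -3.651 1.18
vertex 1.445 -3.136 0.652
vertex 1.03 -2.189 1.934
endloop
endfacet
facet normal -0.338 -0.561 -0.756
outer loop
vertex 1.445 -3.136 0.652
vertex 0.57 -2.951 0.906
vertex 1.114 -2.482 0.315
endloop
endfacet
facet normal 0.898 0.438 -0.033
outer loop
vertex 1.445 -3.136 0.652
vertex 1.114 -2.482 0.315
vertex 1.03 -2.189 1.934
endloop
endfacet
facet normal -0.338 -0.561 -0.756
outer loop
vertex 1.114 -2.482 0.315
vertex 0.57 -2.951 0.906
vertex 0.373 -2.181 0.423
endloop
endfacet
facet normal 0.353 0.924 -0.149
outer loop
vertex 1.114 -2.482 0.315
vertex 0.373 -2.181 0.423
vertex 1.03 -2.189 1.934
endloop
endfacet
facet normal -0.338 -0.561 -0.756
outer loop
vertex 0.373 -2.181 0.423
vertex 0.57 -2.951 0.906
vertex -0.219 -2.46 0.895
endloop
endfacet
facet normal -0.324 0.935 0.146
outer loop
vertex 0.373 -2.181 0.423
vertex -0.219 -2.46 0.895
vertex 1.03 -2.189 1.934
endloop
endfacet
facet normal -0.338 -0.560 -0.756
outer loop
vertex -0.219 -2.46 0.895
vertex 0.57 -2.951 0.906
vertex -0.217 -3.109 1.375
endloop
endfacet
facet normal -0.624 0.463 0.629
outer loop
vertex -0.219 -2.46 0.895
vertex -0.217 -3.109 1.375
vertex 1.03 -2.189 1.934
endloop
endfacet
facet normal -0.338 -0.561 -0.756
outer loop
vertex -0.217 -3.109 1.375
vertex 0.57 -2.951 0.906
vertex 0.378 -3.639 1.502
endloop
endfacet
facet normal -0.321 -0.135 0.938
outer loop
vertex -0.217 -3.109 1.375
vertex 0.378 -3.639 1.502
vertex 1.03 -2.189 1.934
endloop
endfacet
facet normal -0.338 -0.561 -0.756
outer loop
vertex 0.378 -3.639 1.502
vertex 0.57 -2.951 0.906
vertex 1.118 -3.651 1.18
endloop
endfacet
facet normal 0.358 -0.411 0.838
outer loop
vertex 0.378 -3.639 1.502
vertex 1.118 -3.651 1.18
vertex 1.03 -2.189 1.934
endloop
endfacet
facet normal -0.618 -0.497 -0.609
outer loop
vertex -3.314 -2.553 0.345
vertex -3.931 -2.091 0.594
vertex -3.423 -1.965 -0.024
endloop
endfacet
facet normal 0.771 -0.230 -0.594
outer loop
vertex -3.314 -2.553 0.345
vertex -3.423 -1.965 -0.024
vertex -2.591 -1.971 1.058
endloop
endfacet
facet normal 0.771 -0.230 -0.594
outer loop
vertex -2.591 -1.971 1.058
vertex -3.423 -1.965 -0.024
vertex -2.701 -1.383 0.688
endloop
endfacet
facet normal 0.617 0.499 0.609
outer loop
vertex -2.591 -1.971 1.058
vertex -2.701 -1.383 0.688
vertex -3.209 -1.509 1.306
endloop
endfacet
facet normal -0.618 -0.498 -0.609
outer loop
vertex -3.423 -1.965 -0.024
vertex -3.931 -2.091 0.594
vertex -3.915 -1.472 0.072
endloop
endfacet
facet normal 0.359 0.510 -0.781
outer loop
vertex -3.423 -1.965 -0.024
vertex -3.915 -1.472 0.072
vertex -2.701 -1.383 0.688
endloop
endfacet
facet normal 0.359 0.510 -0.781
outer loop
vertex -2.701 -1.383 0.688
vertex -3.915 -1.472 0.072
vertex -3.193 -0.89 0.784
endloop
endfacet
facet normal 0.618 0.498 0.609
outer loop
vertex -2.701 -1.383 0.688
vertex -3.193 -0.89 0.784
vertex -3.209 -1.509 1.306
endloop
endfacet
facet normal -0.618 -0.498 -0.609
outer loop
vertex -3.915 -1.472 0.072
vertex -3.931 -2.091 0.594
vertex -4.419 -1.445 0.561
endloop
endfacet
facet normal -0.323 0.866 -0.381
outer loop
vertex -3.915 -1.472 0.072
vertex -4.419 -1.445 0.561
vertex -3.193 -0.89 0.784
endloop
endfacet
facet normal -0.323 0.867 -0.380
outer loop
vertex -3.193 -0.89 0.784
vertex -4.419 -1.445 0.561
vertex -3.697 -0.863 1.274
endloop
endfacet
facet normal 0.618 0.497 0.609
outer loop
vertex -3.193 -0.89 0.784
vertex -3.697 -0.863 1.274
vertex -3.209 -1.509 1.306
endloop
endfacet
facet normal -0.617 -0.497 -0.610
outer loop
vertex -4.419 -1.445 0.561
vertex -3.931 -2.091 0.594
vertex -4.556 -1.905 1.075
endloop
endfacet
facet normal -0.762 0.570 0.307
outer loop
vertex -4.419 -1.445 0.561
vertex -4.556 -1.905 1.075
vertex -3.697 -0.863 1.274
endloop
endfacet
facet normal -0.762 0.569 0.308
outer loop
vertex -3.697 -0.863 1.274
vertex -4.556 -1.905 1.075
vertex -3.833 -1.323 1.787
endloop
endfacet
facet normal 0.618 0.497 0.609
outer loop
vertex -3.697 -0.863 1.274
vertex -3.833 -1.323 1.787
vertex -3.209 -1.509 1.306
endloop
endfacet
facet normal -0.617 -0.497 -0.610
outer loop
vertex -4.556 -1.905 1.075
vertex -3.931 -2.091 0.594
vertex -4.222 -2.505 1.226
endloop
endfacet
facet normal -0.626 -0.156 0.764
outer loop
vertex -4.556 -1.905 1.075
vertex -4.222 -2.505 1.226
vertex -3.833 -1.323 1.787
endloop
endfacet
facet normal -0.628 -0.155 0.763
outer loop
vertex -3.833 -1.323 1.787
vertex -4.222 -2.505 1.226
vertex -3.5 -1.923 1.939
endloop
endfacet
facet normal 0.618 0.497 0.609
outer loop
vertex -3.833 -1.323 1.787
vertex -3.5 -1.923 1.939
vertex -3.209 -1.509 1.306
endloop
endfacet
facet normal -0.617 -0.498 -0.610
outer loop
vertex -4.222 -2.505 1.226
vertex -3.931 -2.091 0.594
vertex -3.669 -2.793 0.902
endloop
endfacet
facet normal -0.020 -0.764 0.645
outer loop
vertex -4.222 -2.505 1.226
vertex -3.669 -2.793 0.902
vertex -3.5 -1.923 1.939
endloop
endfacet
facet normal -0.019 -0.764 0.644
outer loop
vertex -3.5 -1.923 1.939
vertex -3.669 -2.793 0.902
vertex -2.947 -2.211 1.614
endloop
endfacet
facet normal 0.617 0.498 0.609
outer loop
vertex -3.5 -1.923 1.939
vertex -2.947 -2.211 1.614
vertex -3.209 -1.509 1.306
endloop
endfacet
facet normal -0.618 -0.498 -0.608
outer loop
vertex -3.669 -2.793 0.902
vertex -3.931 -2.091 0.594
vertex -3.314 -2.553 0.345
endloop
endfacet
facet normal 0.603 -0.797 0.041
outer loop
vertex -3.669 -2.793 0.902
vertex -3.314 -2.553 0.345
vertex -2.947 -2.211 1.614
endloop
endfacet
facet normal 0.602 -0.798 0.041
outer loop
vertex -2.947 -2.211 1.614
vertex -3.314 -2.553 0.345
vertex -2.591 -1.971 1.058
endloop
endfacet
facet normal 0.617 0.498 0.610
outer loop
vertex -2.947 -2.211 1.614
vertex -2.591 -1.971 1.058
vertex -3.209 -1.509 1.306
endloop
endfacet

endsolid


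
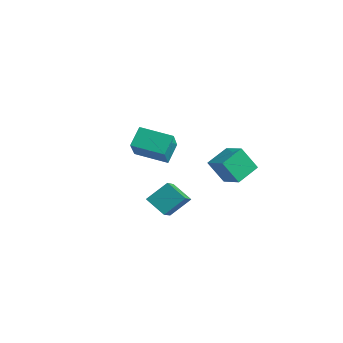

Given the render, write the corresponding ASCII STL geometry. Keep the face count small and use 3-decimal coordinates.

solid 
facet normal -0.362 -0.400 0.842
outer loop
vertex 2.095 1.112 0.984
vertex 1.914 2.422 1.528
vertex 0.839 1.154 0.464
endloop
endfacet
facet normal 0.127 -0.916 -0.380
outer loop
vertex 1.386 1.758 -0.808
vertex 2.095 1.112 0.984
vertex 0.839 1.154 0.464
endloop
endfacet
facet normal -0.363 -0.399 0.842
outer loop
vertex 0.839 1.154 0.464
vertex 1.914 2.422 1.528
vertex 0.658 2.465 1.007
endloop
endfacet
facet normal -0.923 0.031 -0.382
outer loop
vertex 0.658 2.465 1.007
vertex 1.386 1.758 -0.808
vertex 0.839 1.154 0.464
endloop
endfacet
facet normal 0.923 -0.031 0.382
outer loop
vertex 2.095 1.112 0.984
vertex 2.461 3.026 0.256
vertex 1.914 2.422 1.528
endloop
endfacet
facet normal 0.126 -0.916 -0.380
outer loop
vertex 2.642 1.715 -0.287
vertex 2.095 1.112 0.984
vertex 1.386 1.758 -0.808
endloop
endfacet
facet normal 0.923 -0.031 0.383
outer loop
vertex 2.642 1.715 -0.287
vertex 2.461 3.026 0.256
vertex 2.095 1.112 0.984
endloop
endfacet
facet normal -0.127 0.916 0.381
outer loop
vertex 1.914 2.422 1.528
vertex 2.461 3.026 0.256
vertex 0.658 2.465 1.007
endloop
endfacet
facet normal -0.923 0.031 -0.383
outer loop
vertex 1.205 3.068 -0.264
vertex 1.386 1.758 -0.808
vertex 0.658 2.465 1.007
endloop
endfacet
facet normal -0.127 0.916 0.380
outer loop
vertex 0.658 2.465 1.007
vertex 2.461 3.026 0.256
vertex 1.205 3.068 -0.264
endloop
endfacet
facet normal 0.363 0.400 -0.842
outer loop
vertex 1.205 3.068 -0.264
vertex 2.642 1.715 -0.287
vertex 1.386 1.758 -0.808
endloop
endfacet
facet normal 0.362 0.399 -0.842
outer loop
vertex 2.461 3.026 0.256
vertex 2.642 1.715 -0.287
vertex 1.205 3.068 -0.264
endloop
endfacet
facet normal -0.573 0.636 -0.517
outer loop
vertex 2.638 -3.428 0.173
vertex 2.942 -2.431 1.063
vertex 3.616 -3.109 -0.519
endloop
endfacet
facet normal -0.222 -0.727 -0.649
outer loop
vertex 4.498 -4.089 0.277
vertex 2.638 -3.428 0.173
vertex 3.616 -3.109 -0.519
endloop
endfacet
facet normal -0.573 0.636 -0.517
outer loop
vertex 3.616 -3.109 -0.519
vertex 2.942 -2.431 1.063
vertex 3.92 -2.112 0.371
endloop
endfacet
facet normal 0.789 0.257 -0.558
outer loop
vertex 3.92 -2.112 0.371
vertex 4.498 -4.089 0.277
vertex 3.616 -3.109 -0.519
endloop
endfacet
facet normal -0.789 -0.257 0.558
outer loop
vertex 2.638 -3.428 0.173
vertex 3.824 -3.411 1.859
vertex 2.942 -2.431 1.063
endloop
endfacet
facet normal -0.222 -0.727 -0.649
outer loop
vertex 3.52 -4.408 0.969
vertex 2.638 -3.428 0.173
vertex 4.498 -4.089 0.277
endloop
endfacet
facet normal -0.789 -0.257 0.558
outer loop
vertex 3.52 -4.408 0.969
vertex 3.824 -3.411 1.859
vertex 2.638 -3.428 0.173
endloop
endfacet
facet normal 0.222 0.727 0.649
outer loop
vertex 2.942 -2.431 1.063
vertex 3.824 -3.411 1.859
vertex 3.92 -2.112 0.371
endloop
endfacet
facet normal 0.789 0.257 -0.558
outer loop
vertex 4.802 -3.092 1.167
vertex 4.498 -4.089 0.277
vertex 3.92 -2.112 0.371
endloop
endfacet
facet normal 0.222 0.727 0.649
outer loop
vertex 3.92 -2.112 0.371
vertex 3.824 -3.411 1.859
vertex 4.802 -3.092 1.167
endloop
endfacet
facet normal 0.573 -0.636 0.517
outer loop
vertex 4.802 -3.092 1.167
vertex 3.52 -4.408 0.969
vertex 4.498 -4.089 0.277
endloop
endfacet
facet normal 0.573 -0.636 0.517
outer loop
vertex 3.824 -3.411 1.859
vertex 3.52 -4.408 0.969
vertex 4.802 -3.092 1.167
endloop
endfacet
facet normal -0.792 -0.578 0.195
outer loop
vertex -2.328 -0.692 2.22
vertex -3.339 0.248 0.9
vertex -1.943 -1.519 1.336
endloop
endfacet
facet normal 0.529 -0.492 0.691
outer loop
vertex -0.501 -0.468 0.98
vertex -2.328 -0.692 2.22
vertex -1.943 -1.519 1.336
endloop
endfacet
facet normal -0.792 -0.578 0.195
outer loop
vertex -1.943 -1.519 1.336
vertex -3.339 0.248 0.9
vertex -2.954 -0.579 0.016
endloop
endfacet
facet normal 0.303 -0.651 -0.696
outer loop
vertex -2.954 -0.579 0.016
vertex -0.501 -0.468 0.98
vertex -1.943 -1.519 1.336
endloop
endfacet
facet normal -0.303 0.651 0.696
outer loop
vertex -2.328 -0.692 2.22
vertex -1.897 1.299 0.544
vertex -3.339 0.248 0.9
endloop
endfacet
facet normal 0.529 -0.492 0.691
outer loop
vertex -0.886 0.359 1.864
vertex -2.328 -0.692 2.22
vertex -0.501 -0.468 0.98
endloop
endfacet
facet normal -0.303 0.651 0.696
outer loop
vertex -0.886 0.359 1.864
vertex -1.897 1.299 0.544
vertex -2.328 -0.692 2.22
endloop
endfacet
facet normal -0.529 0.492 -0.691
outer loop
vertex -3.339 0.248 0.9
vertex -1.897 1.299 0.544
vertex -2.954 -0.579 0.016
endloop
endfacet
facet normal 0.303 -0.651 -0.696
outer loop
vertex -1.512 0.472 -0.34
vertex -0.501 -0.468 0.98
vertex -2.954 -0.579 0.016
endloop
endfacet
facet normal -0.529 0.492 -0.691
outer loop
vertex -2.954 -0.579 0.016
vertex -1.897 1.299 0.544
vertex -1.512 0.472 -0.34
endloop
endfacet
facet normal 0.792 0.578 -0.195
outer loop
vertex -1.512 0.472 -0.34
vertex -0.886 0.359 1.864
vertex -0.501 -0.468 0.98
endloop
endfacet
facet normal 0.792 0.578 -0.195
outer loop
vertex -1.897 1.299 0.544
vertex -0.886 0.359 1.864
vertex -1.512 0.472 -0.34
endloop
endfacet

endsolid


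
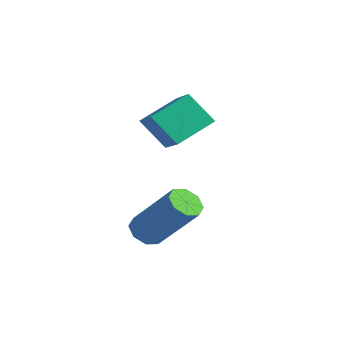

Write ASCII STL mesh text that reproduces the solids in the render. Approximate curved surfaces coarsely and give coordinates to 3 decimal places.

solid 
facet normal -0.841 0.269 -0.469
outer loop
vertex -0.791 -0.41 4.384
vertex -0.17 0.007 3.51
vertex -0.835 -1.561 3.804
endloop
endfacet
facet normal -0.540 -0.362 0.760
outer loop
vertex 0.25 -1.907 4.41
vertex -0.791 -0.41 4.384
vertex -0.835 -1.561 3.804
endloop
endfacet
facet normal -0.841 0.269 -0.469
outer loop
vertex -0.835 -1.561 3.804
vertex -0.17 0.007 3.51
vertex -0.214 -1.144 2.93
endloop
endfacet
facet normal -0.033 -0.893 -0.450
outer loop
vertex -0.214 -1.144 2.93
vertex 0.25 -1.907 4.41
vertex -0.835 -1.561 3.804
endloop
endfacet
facet normal 0.033 0.893 0.450
outer loop
vertex -0.791 -0.41 4.384
vertex 0.915 -0.339 4.116
vertex -0.17 0.007 3.51
endloop
endfacet
facet normal -0.540 -0.362 0.760
outer loop
vertex 0.294 -0.756 4.99
vertex -0.791 -0.41 4.384
vertex 0.25 -1.907 4.41
endloop
endfacet
facet normal 0.033 0.893 0.450
outer loop
vertex 0.294 -0.756 4.99
vertex 0.915 -0.339 4.116
vertex -0.791 -0.41 4.384
endloop
endfacet
facet normal 0.540 0.362 -0.760
outer loop
vertex -0.17 0.007 3.51
vertex 0.915 -0.339 4.116
vertex -0.214 -1.144 2.93
endloop
endfacet
facet normal -0.033 -0.893 -0.450
outer loop
vertex 0.871 -1.49 3.536
vertex 0.25 -1.907 4.41
vertex -0.214 -1.144 2.93
endloop
endfacet
facet normal 0.540 0.362 -0.760
outer loop
vertex -0.214 -1.144 2.93
vertex 0.915 -0.339 4.116
vertex 0.871 -1.49 3.536
endloop
endfacet
facet normal 0.841 -0.269 0.469
outer loop
vertex 0.871 -1.49 3.536
vertex 0.294 -0.756 4.99
vertex 0.25 -1.907 4.41
endloop
endfacet
facet normal 0.841 -0.269 0.469
outer loop
vertex 0.915 -0.339 4.116
vertex 0.294 -0.756 4.99
vertex 0.871 -1.49 3.536
endloop
endfacet
facet normal -0.610 -0.262 -0.747
outer loop
vertex 2.334 -3.068 0.949
vertex 1.967 -3.197 1.294
vertex 2.094 -2.763 1.038
endloop
endfacet
facet normal 0.514 0.587 -0.626
outer loop
vertex 2.334 -3.068 0.949
vertex 2.094 -2.763 1.038
vertex 3.44 -2.594 2.301
endloop
endfacet
facet normal 0.514 0.587 -0.626
outer loop
vertex 3.44 -2.594 2.301
vertex 2.094 -2.763 1.038
vertex 3.2 -2.289 2.39
endloop
endfacet
facet normal 0.610 0.262 0.747
outer loop
vertex 3.44 -2.594 2.301
vertex 3.2 -2.289 2.39
vertex 3.073 -2.723 2.646
endloop
endfacet
facet normal -0.611 -0.262 -0.747
outer loop
vertex 2.094 -2.763 1.038
vertex 1.967 -3.197 1.294
vertex 1.78 -2.712 1.277
endloop
endfacet
facet normal -0.062 0.957 -0.285
outer loop
vertex 2.094 -2.763 1.038
vertex 1.78 -2.712 1.277
vertex 3.2 -2.289 2.39
endloop
endfacet
facet normal -0.062 0.957 -0.285
outer loop
vertex 3.2 -2.289 2.39
vertex 1.78 -2.712 1.277
vertex 2.886 -2.238 2.629
endloop
endfacet
facet normal 0.611 0.262 0.747
outer loop
vertex 3.2 -2.289 2.39
vertex 2.886 -2.238 2.629
vertex 3.073 -2.723 2.646
endloop
endfacet
facet normal -0.611 -0.262 -0.747
outer loop
vertex 1.78 -2.712 1.277
vertex 1.967 -3.197 1.294
vertex 1.576 -2.946 1.526
endloop
endfacet
facet normal -0.603 0.765 0.225
outer loop
vertex 1.78 -2.712 1.277
vertex 1.576 -2.946 1.526
vertex 2.886 -2.238 2.629
endloop
endfacet
facet normal -0.602 0.767 0.222
outer loop
vertex 2.886 -2.238 2.629
vertex 1.576 -2.946 1.526
vertex 2.681 -2.471 2.878
endloop
endfacet
facet normal 0.611 0.262 0.747
outer loop
vertex 2.886 -2.238 2.629
vertex 2.681 -2.471 2.878
vertex 3.073 -2.723 2.646
endloop
endfacet
facet normal -0.611 -0.261 -0.747
outer loop
vertex 1.576 -2.946 1.526
vertex 1.967 -3.197 1.294
vertex 1.6 -3.326 1.639
endloop
endfacet
facet normal -0.790 0.129 0.600
outer loop
vertex 1.576 -2.946 1.526
vertex 1.6 -3.326 1.639
vertex 2.681 -2.471 2.878
endloop
endfacet
facet normal -0.789 0.127 0.601
outer loop
vertex 2.681 -2.471 2.878
vertex 1.6 -3.326 1.639
vertex 2.706 -2.852 2.991
endloop
endfacet
facet normal 0.611 0.262 0.747
outer loop
vertex 2.681 -2.471 2.878
vertex 2.706 -2.852 2.991
vertex 3.073 -2.723 2.646
endloop
endfacet
facet normal -0.610 -0.262 -0.747
outer loop
vertex 1.6 -3.326 1.639
vertex 1.967 -3.197 1.294
vertex 1.84 -3.631 1.55
endloop
endfacet
facet normal -0.514 -0.587 0.626
outer loop
vertex 1.6 -3.326 1.639
vertex 1.84 -3.631 1.55
vertex 2.706 -2.852 2.991
endloop
endfacet
facet normal -0.514 -0.587 0.626
outer loop
vertex 2.706 -2.852 2.991
vertex 1.84 -3.631 1.55
vertex 2.946 -3.157 2.902
endloop
endfacet
facet normal 0.610 0.262 0.747
outer loop
vertex 2.706 -2.852 2.991
vertex 2.946 -3.157 2.902
vertex 3.073 -2.723 2.646
endloop
endfacet
facet normal -0.611 -0.262 -0.747
outer loop
vertex 1.84 -3.631 1.55
vertex 1.967 -3.197 1.294
vertex 2.154 -3.682 1.311
endloop
endfacet
facet normal 0.062 -0.957 0.285
outer loop
vertex 1.84 -3.631 1.55
vertex 2.154 -3.682 1.311
vertex 2.946 -3.157 2.902
endloop
endfacet
facet normal 0.062 -0.957 0.285
outer loop
vertex 2.946 -3.157 2.902
vertex 2.154 -3.682 1.311
vertex 3.26 -3.208 2.663
endloop
endfacet
facet normal 0.611 0.262 0.747
outer loop
vertex 2.946 -3.157 2.902
vertex 3.26 -3.208 2.663
vertex 3.073 -2.723 2.646
endloop
endfacet
facet normal -0.611 -0.262 -0.747
outer loop
vertex 2.154 -3.682 1.311
vertex 1.967 -3.197 1.294
vertex 2.359 -3.449 1.062
endloop
endfacet
facet normal 0.601 -0.767 -0.223
outer loop
vertex 2.154 -3.682 1.311
vertex 2.359 -3.449 1.062
vertex 3.26 -3.208 2.663
endloop
endfacet
facet normal 0.604 -0.765 -0.224
outer loop
vertex 3.26 -3.208 2.663
vertex 2.359 -3.449 1.062
vertex 3.464 -2.974 2.414
endloop
endfacet
facet normal 0.611 0.262 0.747
outer loop
vertex 3.26 -3.208 2.663
vertex 3.464 -2.974 2.414
vertex 3.073 -2.723 2.646
endloop
endfacet
facet normal -0.611 -0.262 -0.747
outer loop
vertex 2.359 -3.449 1.062
vertex 1.967 -3.197 1.294
vertex 2.334 -3.068 0.949
endloop
endfacet
facet normal 0.789 -0.126 -0.601
outer loop
vertex 2.359 -3.449 1.062
vertex 2.334 -3.068 0.949
vertex 3.464 -2.974 2.414
endloop
endfacet
facet normal 0.789 -0.129 -0.600
outer loop
vertex 3.464 -2.974 2.414
vertex 2.334 -3.068 0.949
vertex 3.44 -2.594 2.301
endloop
endfacet
facet normal 0.611 0.261 0.747
outer loop
vertex 3.464 -2.974 2.414
vertex 3.44 -2.594 2.301
vertex 3.073 -2.723 2.646
endloop
endfacet

endsolid


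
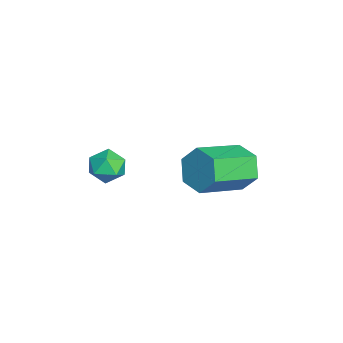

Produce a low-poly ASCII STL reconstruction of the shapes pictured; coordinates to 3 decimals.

solid 
facet normal -0.955 0.077 0.287
outer loop
vertex 2.336 -3.436 -0.723
vertex 2.287 -4.128 -0.7
vertex 2.485 -3.775 -0.136
endloop
endfacet
facet normal -0.576 0.636 0.514
outer loop
vertex 2.336 -3.436 -0.723
vertex 2.485 -3.775 -0.136
vertex 2.885 -3.247 -0.342
endloop
endfacet
facet normal -0.290 0.955 -0.056
outer loop
vertex 2.336 -3.436 -0.723
vertex 2.885 -3.247 -0.342
vertex 2.934 -3.273 -1.034
endloop
endfacet
facet normal -0.493 0.593 -0.637
outer loop
vertex 2.336 -3.436 -0.723
vertex 2.934 -3.273 -1.034
vertex 2.565 -3.817 -1.255
endloop
endfacet
facet normal -0.904 0.050 -0.425
outer loop
vertex 2.336 -3.436 -0.723
vertex 2.565 -3.817 -1.255
vertex 2.287 -4.128 -0.7
endloop
endfacet
facet normal -0.041 0.390 0.920
outer loop
vertex 2.885 -3.247 -0.342
vertex 2.485 -3.775 -0.136
vertex 3.175 -3.823 -0.085
endloop
endfacet
facet normal -0.656 -0.514 0.552
outer loop
vertex 2.485 -3.775 -0.136
vertex 2.287 -4.128 -0.7
vertex 2.806 -4.367 -0.306
endloop
endfacet
facet normal -0.575 -0.557 -0.600
outer loop
vertex 2.287 -4.128 -0.7
vertex 2.565 -3.817 -1.255
vertex 2.855 -4.393 -0.998
endloop
endfacet
facet normal 0.092 0.321 -0.943
outer loop
vertex 2.565 -3.817 -1.255
vertex 2.934 -3.273 -1.034
vertex 3.255 -3.865 -1.204
endloop
endfacet
facet normal 0.421 0.907 -0.004
outer loop
vertex 2.934 -3.273 -1.034
vertex 2.885 -3.247 -0.342
vertex 3.453 -3.512 -0.64
endloop
endfacet
facet normal 0.493 -0.593 0.637
outer loop
vertex 3.404 -4.204 -0.617
vertex 3.175 -3.823 -0.085
vertex 2.806 -4.367 -0.306
endloop
endfacet
facet normal 0.290 -0.955 0.056
outer loop
vertex 3.404 -4.204 -0.617
vertex 2.806 -4.367 -0.306
vertex 2.855 -4.393 -0.998
endloop
endfacet
facet normal 0.576 -0.636 -0.514
outer loop
vertex 3.404 -4.204 -0.617
vertex 2.855 -4.393 -0.998
vertex 3.255 -3.865 -1.204
endloop
endfacet
facet normal 0.955 -0.077 -0.287
outer loop
vertex 3.404 -4.204 -0.617
vertex 3.255 -3.865 -1.204
vertex 3.453 -3.512 -0.64
endloop
endfacet
facet normal 0.904 -0.050 0.425
outer loop
vertex 3.404 -4.204 -0.617
vertex 3.453 -3.512 -0.64
vertex 3.175 -3.823 -0.085
endloop
endfacet
facet normal -0.092 -0.321 0.943
outer loop
vertex 2.806 -4.367 -0.306
vertex 3.175 -3.823 -0.085
vertex 2.485 -3.775 -0.136
endloop
endfacet
facet normal -0.421 -0.907 0.004
outer loop
vertex 2.855 -4.393 -0.998
vertex 2.806 -4.367 -0.306
vertex 2.287 -4.128 -0.7
endloop
endfacet
facet normal 0.041 -0.390 -0.920
outer loop
vertex 3.255 -3.865 -1.204
vertex 2.855 -4.393 -0.998
vertex 2.565 -3.817 -1.255
endloop
endfacet
facet normal 0.656 0.514 -0.552
outer loop
vertex 3.453 -3.512 -0.64
vertex 3.255 -3.865 -1.204
vertex 2.934 -3.273 -1.034
endloop
endfacet
facet normal 0.575 0.557 0.600
outer loop
vertex 3.175 -3.823 -0.085
vertex 3.453 -3.512 -0.64
vertex 2.885 -3.247 -0.342
endloop
endfacet
facet normal -0.561 0.745 -0.362
outer loop
vertex -0.244 0.576 -4.379
vertex -0.779 0.53 -3.645
vertex -0.053 1.077 -3.644
endloop
endfacet
facet normal 0.801 0.377 -0.465
outer loop
vertex -0.244 0.576 -4.379
vertex -0.053 1.077 -3.644
vertex 0.855 -0.884 -3.67
endloop
endfacet
facet normal 0.801 0.377 -0.466
outer loop
vertex 0.855 -0.884 -3.67
vertex -0.053 1.077 -3.644
vertex 1.046 -0.382 -2.935
endloop
endfacet
facet normal 0.561 -0.744 0.363
outer loop
vertex 0.855 -0.884 -3.67
vertex 1.046 -0.382 -2.935
vertex 0.319 -0.93 -2.935
endloop
endfacet
facet normal -0.561 0.745 -0.362
outer loop
vertex -0.053 1.077 -3.644
vertex -0.779 0.53 -3.645
vertex -0.588 1.031 -2.91
endloop
endfacet
facet normal 0.583 0.666 0.466
outer loop
vertex -0.053 1.077 -3.644
vertex -0.588 1.031 -2.91
vertex 1.046 -0.382 -2.935
endloop
endfacet
facet normal 0.583 0.666 0.466
outer loop
vertex 1.046 -0.382 -2.935
vertex -0.588 1.031 -2.91
vertex 0.511 -0.428 -2.2
endloop
endfacet
facet normal 0.561 -0.744 0.362
outer loop
vertex 1.046 -0.382 -2.935
vertex 0.511 -0.428 -2.2
vertex 0.319 -0.93 -2.935
endloop
endfacet
facet normal -0.560 0.745 -0.362
outer loop
vertex -0.588 1.031 -2.91
vertex -0.779 0.53 -3.645
vertex -1.315 0.484 -2.91
endloop
endfacet
facet normal -0.218 0.289 0.932
outer loop
vertex -0.588 1.031 -2.91
vertex -1.315 0.484 -2.91
vertex 0.511 -0.428 -2.2
endloop
endfacet
facet normal -0.219 0.288 0.932
outer loop
vertex 0.511 -0.428 -2.2
vertex -1.315 0.484 -2.91
vertex -0.216 -0.976 -2.201
endloop
endfacet
facet normal 0.561 -0.745 0.362
outer loop
vertex 0.511 -0.428 -2.2
vertex -0.216 -0.976 -2.201
vertex 0.319 -0.93 -2.935
endloop
endfacet
facet normal -0.561 0.744 -0.363
outer loop
vertex -1.315 0.484 -2.91
vertex -0.779 0.53 -3.645
vertex -1.506 -0.018 -3.645
endloop
endfacet
facet normal -0.801 -0.377 0.465
outer loop
vertex -1.315 0.484 -2.91
vertex -1.506 -0.018 -3.645
vertex -0.216 -0.976 -2.201
endloop
endfacet
facet normal -0.801 -0.377 0.465
outer loop
vertex -0.216 -0.976 -2.201
vertex -1.506 -0.018 -3.645
vertex -0.407 -1.477 -2.936
endloop
endfacet
facet normal 0.561 -0.745 0.362
outer loop
vertex -0.216 -0.976 -2.201
vertex -0.407 -1.477 -2.936
vertex 0.319 -0.93 -2.935
endloop
endfacet
facet normal -0.561 0.744 -0.362
outer loop
vertex -1.506 -0.018 -3.645
vertex -0.779 0.53 -3.645
vertex -0.971 0.028 -4.38
endloop
endfacet
facet normal -0.583 -0.666 -0.466
outer loop
vertex -1.506 -0.018 -3.645
vertex -0.971 0.028 -4.38
vertex -0.407 -1.477 -2.936
endloop
endfacet
facet normal -0.583 -0.666 -0.466
outer loop
vertex -0.407 -1.477 -2.936
vertex -0.971 0.028 -4.38
vertex 0.128 -1.431 -3.67
endloop
endfacet
facet normal 0.561 -0.745 0.362
outer loop
vertex -0.407 -1.477 -2.936
vertex 0.128 -1.431 -3.67
vertex 0.319 -0.93 -2.935
endloop
endfacet
facet normal -0.561 0.745 -0.362
outer loop
vertex -0.971 0.028 -4.38
vertex -0.779 0.53 -3.645
vertex -0.244 0.576 -4.379
endloop
endfacet
facet normal 0.219 -0.289 -0.932
outer loop
vertex -0.971 0.028 -4.38
vertex -0.244 0.576 -4.379
vertex 0.128 -1.431 -3.67
endloop
endfacet
facet normal 0.217 -0.289 -0.932
outer loop
vertex 0.128 -1.431 -3.67
vertex -0.244 0.576 -4.379
vertex 0.855 -0.884 -3.67
endloop
endfacet
facet normal 0.560 -0.745 0.362
outer loop
vertex 0.128 -1.431 -3.67
vertex 0.855 -0.884 -3.67
vertex 0.319 -0.93 -2.935
endloop
endfacet

endsolid


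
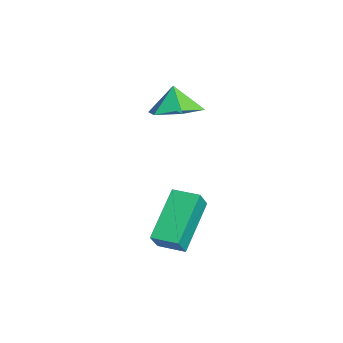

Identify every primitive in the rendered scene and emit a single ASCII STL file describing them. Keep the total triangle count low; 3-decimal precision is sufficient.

solid 
facet normal -0.623 0.429 0.654
outer loop
vertex 3.082 2.378 -1.255
vertex 3.591 3.167 -1.288
vertex 2.557 2.686 -1.958
endloop
endfacet
facet normal -0.540 -0.841 0.035
outer loop
vertex 3.829 1.813 -3.292
vertex 3.082 2.378 -1.255
vertex 2.557 2.686 -1.958
endloop
endfacet
facet normal -0.623 0.429 0.654
outer loop
vertex 2.557 2.686 -1.958
vertex 3.591 3.167 -1.288
vertex 3.066 3.476 -1.991
endloop
endfacet
facet normal -0.565 0.332 -0.756
outer loop
vertex 3.066 3.476 -1.991
vertex 3.829 1.813 -3.292
vertex 2.557 2.686 -1.958
endloop
endfacet
facet normal 0.564 -0.332 0.756
outer loop
vertex 3.082 2.378 -1.255
vertex 4.863 2.294 -2.622
vertex 3.591 3.167 -1.288
endloop
endfacet
facet normal -0.541 -0.840 0.035
outer loop
vertex 4.354 1.504 -2.589
vertex 3.082 2.378 -1.255
vertex 3.829 1.813 -3.292
endloop
endfacet
facet normal 0.564 -0.332 0.756
outer loop
vertex 4.354 1.504 -2.589
vertex 4.863 2.294 -2.622
vertex 3.082 2.378 -1.255
endloop
endfacet
facet normal 0.541 0.840 -0.034
outer loop
vertex 3.591 3.167 -1.288
vertex 4.863 2.294 -2.622
vertex 3.066 3.476 -1.991
endloop
endfacet
facet normal -0.564 0.332 -0.756
outer loop
vertex 4.338 2.602 -3.325
vertex 3.829 1.813 -3.292
vertex 3.066 3.476 -1.991
endloop
endfacet
facet normal 0.540 0.841 -0.035
outer loop
vertex 3.066 3.476 -1.991
vertex 4.863 2.294 -2.622
vertex 4.338 2.602 -3.325
endloop
endfacet
facet normal 0.623 -0.429 -0.654
outer loop
vertex 4.338 2.602 -3.325
vertex 4.354 1.504 -2.589
vertex 3.829 1.813 -3.292
endloop
endfacet
facet normal 0.623 -0.429 -0.654
outer loop
vertex 4.863 2.294 -2.622
vertex 4.354 1.504 -2.589
vertex 4.338 2.602 -3.325
endloop
endfacet
facet normal 0.315 0.055 -0.947
outer loop
vertex 1.046 2.122 1.023
vertex 0.542 2.918 0.902
vertex 1.442 2.966 1.204
endloop
endfacet
facet normal 0.469 -0.390 0.792
outer loop
vertex 1.046 2.122 1.023
vertex 1.442 2.966 1.204
vertex 0.218 2.862 1.878
endloop
endfacet
facet normal 0.315 0.055 -0.947
outer loop
vertex 1.442 2.966 1.204
vertex 0.542 2.918 0.902
vertex 0.938 3.763 1.083
endloop
endfacet
facet normal 0.419 0.389 0.820
outer loop
vertex 1.442 2.966 1.204
vertex 0.938 3.763 1.083
vertex 0.218 2.862 1.878
endloop
endfacet
facet normal 0.315 0.055 -0.947
outer loop
vertex 0.938 3.763 1.083
vertex 0.542 2.918 0.902
vertex 0.039 3.715 0.781
endloop
endfacet
facet normal -0.248 0.745 0.620
outer loop
vertex 0.938 3.763 1.083
vertex 0.039 3.715 0.781
vertex 0.218 2.862 1.878
endloop
endfacet
facet normal 0.315 0.055 -0.947
outer loop
vertex 0.039 3.715 0.781
vertex 0.542 2.918 0.902
vertex -0.357 2.87 0.6
endloop
endfacet
facet normal -0.863 0.321 0.390
outer loop
vertex 0.039 3.715 0.781
vertex -0.357 2.87 0.6
vertex 0.218 2.862 1.878
endloop
endfacet
facet normal 0.315 0.054 -0.947
outer loop
vertex -0.357 2.87 0.6
vertex 0.542 2.918 0.902
vertex 0.146 2.074 0.722
endloop
endfacet
facet normal -0.812 -0.458 0.362
outer loop
vertex -0.357 2.87 0.6
vertex 0.146 2.074 0.722
vertex 0.218 2.862 1.878
endloop
endfacet
facet normal 0.314 0.055 -0.948
outer loop
vertex 0.146 2.074 0.722
vertex 0.542 2.918 0.902
vertex 1.046 2.122 1.023
endloop
endfacet
facet normal -0.145 -0.813 0.563
outer loop
vertex 0.146 2.074 0.722
vertex 1.046 2.122 1.023
vertex 0.218 2.862 1.878
endloop
endfacet

endsolid


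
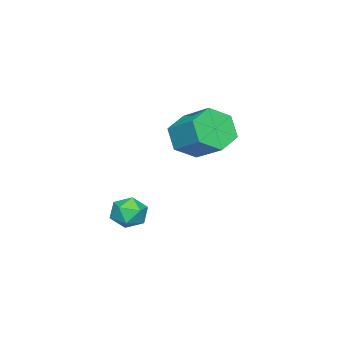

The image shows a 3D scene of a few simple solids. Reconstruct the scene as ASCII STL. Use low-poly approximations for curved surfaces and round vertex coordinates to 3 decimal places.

solid 
facet normal -0.313 -0.804 -0.506
outer loop
vertex -3.479 1.865 -0.642
vertex -3.731 1.494 0.103
vertex -4.287 1.992 -0.344
endloop
endfacet
facet normal -0.201 0.577 -0.792
outer loop
vertex -3.479 1.865 -0.642
vertex -4.287 1.992 -0.344
vertex -3.038 2.998 0.071
endloop
endfacet
facet normal -0.202 0.577 -0.791
outer loop
vertex -3.038 2.998 0.071
vertex -4.287 1.992 -0.344
vertex -3.845 3.125 0.37
endloop
endfacet
facet normal 0.314 0.803 0.506
outer loop
vertex -3.038 2.998 0.071
vertex -3.845 3.125 0.37
vertex -3.289 2.626 0.817
endloop
endfacet
facet normal -0.313 -0.804 -0.506
outer loop
vertex -4.287 1.992 -0.344
vertex -3.731 1.494 0.103
vertex -4.538 1.62 0.402
endloop
endfacet
facet normal -0.905 0.415 -0.098
outer loop
vertex -4.287 1.992 -0.344
vertex -4.538 1.62 0.402
vertex -3.845 3.125 0.37
endloop
endfacet
facet normal -0.905 0.415 -0.098
outer loop
vertex -3.845 3.125 0.37
vertex -4.538 1.62 0.402
vertex -4.096 2.753 1.115
endloop
endfacet
facet normal 0.313 0.803 0.507
outer loop
vertex -3.845 3.125 0.37
vertex -4.096 2.753 1.115
vertex -3.289 2.626 0.817
endloop
endfacet
facet normal -0.313 -0.804 -0.506
outer loop
vertex -4.538 1.62 0.402
vertex -3.731 1.494 0.103
vertex -3.982 1.122 0.849
endloop
endfacet
facet normal -0.702 -0.162 0.693
outer loop
vertex -4.538 1.62 0.402
vertex -3.982 1.122 0.849
vertex -4.096 2.753 1.115
endloop
endfacet
facet normal -0.703 -0.162 0.692
outer loop
vertex -4.096 2.753 1.115
vertex -3.982 1.122 0.849
vertex -3.541 2.255 1.562
endloop
endfacet
facet normal 0.313 0.804 0.506
outer loop
vertex -4.096 2.753 1.115
vertex -3.541 2.255 1.562
vertex -3.289 2.626 0.817
endloop
endfacet
facet normal -0.314 -0.803 -0.506
outer loop
vertex -3.982 1.122 0.849
vertex -3.731 1.494 0.103
vertex -3.175 0.995 0.55
endloop
endfacet
facet normal 0.202 -0.577 0.791
outer loop
vertex -3.982 1.122 0.849
vertex -3.175 0.995 0.55
vertex -3.541 2.255 1.562
endloop
endfacet
facet normal 0.201 -0.577 0.791
outer loop
vertex -3.541 2.255 1.562
vertex -3.175 0.995 0.55
vertex -2.733 2.128 1.264
endloop
endfacet
facet normal 0.313 0.804 0.506
outer loop
vertex -3.541 2.255 1.562
vertex -2.733 2.128 1.264
vertex -3.289 2.626 0.817
endloop
endfacet
facet normal -0.313 -0.803 -0.507
outer loop
vertex -3.175 0.995 0.55
vertex -3.731 1.494 0.103
vertex -2.924 1.367 -0.195
endloop
endfacet
facet normal 0.905 -0.415 0.098
outer loop
vertex -3.175 0.995 0.55
vertex -2.924 1.367 -0.195
vertex -2.733 2.128 1.264
endloop
endfacet
facet normal 0.905 -0.414 0.098
outer loop
vertex -2.733 2.128 1.264
vertex -2.924 1.367 -0.195
vertex -2.482 2.5 0.518
endloop
endfacet
facet normal 0.313 0.804 0.506
outer loop
vertex -2.733 2.128 1.264
vertex -2.482 2.5 0.518
vertex -3.289 2.626 0.817
endloop
endfacet
facet normal -0.313 -0.804 -0.506
outer loop
vertex -2.924 1.367 -0.195
vertex -3.731 1.494 0.103
vertex -3.479 1.865 -0.642
endloop
endfacet
facet normal 0.703 0.162 -0.693
outer loop
vertex -2.924 1.367 -0.195
vertex -3.479 1.865 -0.642
vertex -2.482 2.5 0.518
endloop
endfacet
facet normal 0.703 0.163 -0.693
outer loop
vertex -2.482 2.5 0.518
vertex -3.479 1.865 -0.642
vertex -3.038 2.998 0.071
endloop
endfacet
facet normal 0.313 0.804 0.506
outer loop
vertex -2.482 2.5 0.518
vertex -3.038 2.998 0.071
vertex -3.289 2.626 0.817
endloop
endfacet
facet normal -0.985 0.166 -0.044
outer loop
vertex -2.925 0.064 -3.507
vertex -3.003 -0.239 -2.899
vertex -2.888 0.434 -2.933
endloop
endfacet
facet normal -0.624 0.674 -0.394
outer loop
vertex -2.925 0.064 -3.507
vertex -2.888 0.434 -2.933
vertex -2.445 0.547 -3.441
endloop
endfacet
facet normal -0.237 0.359 -0.903
outer loop
vertex -2.925 0.064 -3.507
vertex -2.445 0.547 -3.441
vertex -2.287 -0.056 -3.722
endloop
endfacet
facet normal -0.357 -0.345 -0.868
outer loop
vertex -2.925 0.064 -3.507
vertex -2.287 -0.056 -3.722
vertex -2.632 -0.542 -3.387
endloop
endfacet
facet normal -0.820 -0.463 -0.336
outer loop
vertex -2.925 0.064 -3.507
vertex -2.632 -0.542 -3.387
vertex -3.003 -0.239 -2.899
endloop
endfacet
facet normal -0.175 0.982 0.066
outer loop
vertex -2.445 0.547 -3.441
vertex -2.888 0.434 -2.933
vertex -2.228 0.542 -2.793
endloop
endfacet
facet normal -0.758 0.161 0.631
outer loop
vertex -2.888 0.434 -2.933
vertex -3.003 -0.239 -2.899
vertex -2.573 0.056 -2.458
endloop
endfacet
facet normal -0.492 -0.856 0.158
outer loop
vertex -3.003 -0.239 -2.899
vertex -2.632 -0.542 -3.387
vertex -2.415 -0.547 -2.739
endloop
endfacet
facet normal 0.258 -0.666 -0.700
outer loop
vertex -2.632 -0.542 -3.387
vertex -2.287 -0.056 -3.722
vertex -1.972 -0.434 -3.247
endloop
endfacet
facet normal 0.453 0.471 -0.757
outer loop
vertex -2.287 -0.056 -3.722
vertex -2.445 0.547 -3.441
vertex -1.857 0.239 -3.281
endloop
endfacet
facet normal 0.357 0.345 0.868
outer loop
vertex -1.935 -0.064 -2.673
vertex -2.228 0.542 -2.793
vertex -2.573 0.056 -2.458
endloop
endfacet
facet normal 0.237 -0.359 0.903
outer loop
vertex -1.935 -0.064 -2.673
vertex -2.573 0.056 -2.458
vertex -2.415 -0.547 -2.739
endloop
endfacet
facet normal 0.624 -0.674 0.394
outer loop
vertex -1.935 -0.064 -2.673
vertex -2.415 -0.547 -2.739
vertex -1.972 -0.434 -3.247
endloop
endfacet
facet normal 0.985 -0.166 0.044
outer loop
vertex -1.935 -0.064 -2.673
vertex -1.972 -0.434 -3.247
vertex -1.857 0.239 -3.281
endloop
endfacet
facet normal 0.820 0.463 0.336
outer loop
vertex -1.935 -0.064 -2.673
vertex -1.857 0.239 -3.281
vertex -2.228 0.542 -2.793
endloop
endfacet
facet normal -0.258 0.666 0.700
outer loop
vertex -2.573 0.056 -2.458
vertex -2.228 0.542 -2.793
vertex -2.888 0.434 -2.933
endloop
endfacet
facet normal -0.453 -0.471 0.757
outer loop
vertex -2.415 -0.547 -2.739
vertex -2.573 0.056 -2.458
vertex -3.003 -0.239 -2.899
endloop
endfacet
facet normal 0.175 -0.982 -0.066
outer loop
vertex -1.972 -0.434 -3.247
vertex -2.415 -0.547 -2.739
vertex -2.632 -0.542 -3.387
endloop
endfacet
facet normal 0.758 -0.161 -0.631
outer loop
vertex -1.857 0.239 -3.281
vertex -1.972 -0.434 -3.247
vertex -2.287 -0.056 -3.722
endloop
endfacet
facet normal 0.492 0.856 -0.158
outer loop
vertex -2.228 0.542 -2.793
vertex -1.857 0.239 -3.281
vertex -2.445 0.547 -3.441
endloop
endfacet

endsolid
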